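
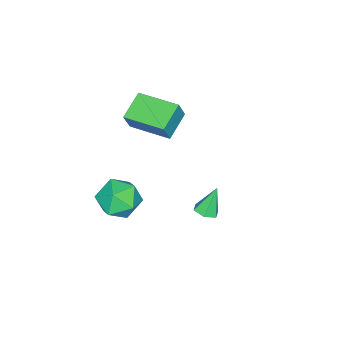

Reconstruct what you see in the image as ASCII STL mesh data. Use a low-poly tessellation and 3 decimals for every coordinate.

solid 
facet normal 0.007 0.935 -0.354
outer loop
vertex 2.603 -0.885 -1.427
vertex 1.655 -0.637 -0.792
vertex 2.719 -0.474 -0.34
endloop
endfacet
facet normal 0.668 0.669 -0.324
outer loop
vertex 2.603 -0.885 -1.427
vertex 2.719 -0.474 -0.34
vertex 3.406 -1.341 -0.713
endloop
endfacet
facet normal 0.687 0.077 -0.723
outer loop
vertex 2.603 -0.885 -1.427
vertex 3.406 -1.341 -0.713
vertex 2.767 -2.04 -1.394
endloop
endfacet
facet normal 0.036 -0.023 -0.999
outer loop
vertex 2.603 -0.885 -1.427
vertex 2.767 -2.04 -1.394
vertex 1.685 -1.605 -1.443
endloop
endfacet
facet normal -0.384 0.507 -0.772
outer loop
vertex 2.603 -0.885 -1.427
vertex 1.685 -1.605 -1.443
vertex 1.655 -0.637 -0.792
endloop
endfacet
facet normal 0.801 0.484 0.351
outer loop
vertex 3.406 -1.341 -0.713
vertex 2.719 -0.474 -0.34
vertex 2.955 -1.375 0.363
endloop
endfacet
facet normal -0.269 0.914 0.303
outer loop
vertex 2.719 -0.474 -0.34
vertex 1.655 -0.637 -0.792
vertex 1.873 -0.94 0.314
endloop
endfacet
facet normal -0.902 0.222 -0.371
outer loop
vertex 1.655 -0.637 -0.792
vertex 1.685 -1.605 -1.443
vertex 1.234 -1.639 -0.367
endloop
endfacet
facet normal -0.222 -0.635 -0.740
outer loop
vertex 1.685 -1.605 -1.443
vertex 2.767 -2.04 -1.394
vertex 1.921 -2.506 -0.74
endloop
endfacet
facet normal 0.831 -0.473 -0.293
outer loop
vertex 2.767 -2.04 -1.394
vertex 3.406 -1.341 -0.713
vertex 2.985 -2.343 -0.288
endloop
endfacet
facet normal -0.036 0.023 0.999
outer loop
vertex 2.037 -2.095 0.347
vertex 2.955 -1.375 0.363
vertex 1.873 -0.94 0.314
endloop
endfacet
facet normal -0.687 -0.077 0.723
outer loop
vertex 2.037 -2.095 0.347
vertex 1.873 -0.94 0.314
vertex 1.234 -1.639 -0.367
endloop
endfacet
facet normal -0.668 -0.669 0.324
outer loop
vertex 2.037 -2.095 0.347
vertex 1.234 -1.639 -0.367
vertex 1.921 -2.506 -0.74
endloop
endfacet
facet normal -0.007 -0.935 0.354
outer loop
vertex 2.037 -2.095 0.347
vertex 1.921 -2.506 -0.74
vertex 2.985 -2.343 -0.288
endloop
endfacet
facet normal 0.384 -0.507 0.772
outer loop
vertex 2.037 -2.095 0.347
vertex 2.985 -2.343 -0.288
vertex 2.955 -1.375 0.363
endloop
endfacet
facet normal 0.222 0.635 0.740
outer loop
vertex 1.873 -0.94 0.314
vertex 2.955 -1.375 0.363
vertex 2.719 -0.474 -0.34
endloop
endfacet
facet normal -0.831 0.473 0.293
outer loop
vertex 1.234 -1.639 -0.367
vertex 1.873 -0.94 0.314
vertex 1.655 -0.637 -0.792
endloop
endfacet
facet normal -0.801 -0.484 -0.351
outer loop
vertex 1.921 -2.506 -0.74
vertex 1.234 -1.639 -0.367
vertex 1.685 -1.605 -1.443
endloop
endfacet
facet normal 0.269 -0.914 -0.303
outer loop
vertex 2.985 -2.343 -0.288
vertex 1.921 -2.506 -0.74
vertex 2.767 -2.04 -1.394
endloop
endfacet
facet normal 0.902 -0.222 0.371
outer loop
vertex 2.955 -1.375 0.363
vertex 2.985 -2.343 -0.288
vertex 3.406 -1.341 -0.713
endloop
endfacet
facet normal -0.914 -0.057 0.401
outer loop
vertex -2.6 -3.606 2.124
vertex -2.685 -1.46 2.235
vertex -3.071 -3.569 1.054
endloop
endfacet
facet normal 0.039 -0.998 -0.052
outer loop
vertex -1.635 -3.48 0.425
vertex -2.6 -3.606 2.124
vertex -3.071 -3.569 1.054
endloop
endfacet
facet normal -0.915 -0.057 0.400
outer loop
vertex -3.071 -3.569 1.054
vertex -2.685 -1.46 2.235
vertex -3.156 -1.424 1.164
endloop
endfacet
facet normal -0.403 0.031 -0.915
outer loop
vertex -3.156 -1.424 1.164
vertex -1.635 -3.48 0.425
vertex -3.071 -3.569 1.054
endloop
endfacet
facet normal 0.403 -0.031 0.915
outer loop
vertex -2.6 -3.606 2.124
vertex -1.249 -1.371 1.606
vertex -2.685 -1.46 2.235
endloop
endfacet
facet normal 0.040 -0.998 -0.051
outer loop
vertex -1.164 -3.516 1.496
vertex -2.6 -3.606 2.124
vertex -1.635 -3.48 0.425
endloop
endfacet
facet normal 0.402 -0.031 0.915
outer loop
vertex -1.164 -3.516 1.496
vertex -1.249 -1.371 1.606
vertex -2.6 -3.606 2.124
endloop
endfacet
facet normal -0.040 0.998 0.051
outer loop
vertex -2.685 -1.46 2.235
vertex -1.249 -1.371 1.606
vertex -3.156 -1.424 1.164
endloop
endfacet
facet normal -0.402 0.031 -0.915
outer loop
vertex -1.72 -1.334 0.536
vertex -1.635 -3.48 0.425
vertex -3.156 -1.424 1.164
endloop
endfacet
facet normal -0.040 0.998 0.052
outer loop
vertex -3.156 -1.424 1.164
vertex -1.249 -1.371 1.606
vertex -1.72 -1.334 0.536
endloop
endfacet
facet normal 0.915 0.057 -0.400
outer loop
vertex -1.72 -1.334 0.536
vertex -1.164 -3.516 1.496
vertex -1.635 -3.48 0.425
endloop
endfacet
facet normal 0.914 0.057 -0.401
outer loop
vertex -1.249 -1.371 1.606
vertex -1.164 -3.516 1.496
vertex -1.72 -1.334 0.536
endloop
endfacet
facet normal 0.385 -0.154 -0.910
outer loop
vertex 3.221 2.963 1.977
vertex 2.814 3.321 1.744
vertex 3.331 3.54 1.926
endloop
endfacet
facet normal 0.720 -0.076 0.690
outer loop
vertex 3.221 2.963 1.977
vertex 3.331 3.54 1.926
vertex 2.266 3.539 3.036
endloop
endfacet
facet normal 0.385 -0.154 -0.910
outer loop
vertex 3.331 3.54 1.926
vertex 2.814 3.321 1.744
vertex 2.924 3.898 1.693
endloop
endfacet
facet normal 0.446 0.786 0.429
outer loop
vertex 3.331 3.54 1.926
vertex 2.924 3.898 1.693
vertex 2.266 3.539 3.036
endloop
endfacet
facet normal 0.385 -0.154 -0.910
outer loop
vertex 2.924 3.898 1.693
vertex 2.814 3.321 1.744
vertex 2.407 3.679 1.511
endloop
endfacet
facet normal -0.403 0.914 0.047
outer loop
vertex 2.924 3.898 1.693
vertex 2.407 3.679 1.511
vertex 2.266 3.539 3.036
endloop
endfacet
facet normal 0.385 -0.154 -0.910
outer loop
vertex 2.407 3.679 1.511
vertex 2.814 3.321 1.744
vertex 2.297 3.102 1.562
endloop
endfacet
facet normal -0.981 0.180 -0.074
outer loop
vertex 2.407 3.679 1.511
vertex 2.297 3.102 1.562
vertex 2.266 3.539 3.036
endloop
endfacet
facet normal 0.385 -0.154 -0.910
outer loop
vertex 2.297 3.102 1.562
vertex 2.814 3.321 1.744
vertex 2.704 2.743 1.795
endloop
endfacet
facet normal -0.708 -0.681 0.187
outer loop
vertex 2.297 3.102 1.562
vertex 2.704 2.743 1.795
vertex 2.266 3.539 3.036
endloop
endfacet
facet normal 0.386 -0.154 -0.910
outer loop
vertex 2.704 2.743 1.795
vertex 2.814 3.321 1.744
vertex 3.221 2.963 1.977
endloop
endfacet
facet normal 0.144 -0.809 0.570
outer loop
vertex 2.704 2.743 1.795
vertex 3.221 2.963 1.977
vertex 2.266 3.539 3.036
endloop
endfacet

endsolid


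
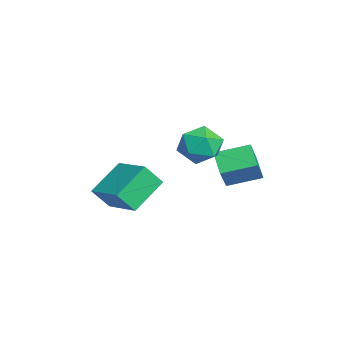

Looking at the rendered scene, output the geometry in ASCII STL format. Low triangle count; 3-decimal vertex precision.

solid 
facet normal -0.552 0.627 0.549
outer loop
vertex -4.171 -4.222 -2.471
vertex -2.591 -3.282 -1.955
vertex -4.293 -3.492 -3.428
endloop
endfacet
facet normal -0.827 -0.492 -0.270
outer loop
vertex -3.249 -4.678 -4.465
vertex -4.171 -4.222 -2.471
vertex -4.293 -3.492 -3.428
endloop
endfacet
facet normal -0.552 0.627 0.549
outer loop
vertex -4.293 -3.492 -3.428
vertex -2.591 -3.282 -1.955
vertex -2.713 -2.552 -2.912
endloop
endfacet
facet normal -0.101 0.603 -0.791
outer loop
vertex -2.713 -2.552 -2.912
vertex -3.249 -4.678 -4.465
vertex -4.293 -3.492 -3.428
endloop
endfacet
facet normal 0.101 -0.603 0.791
outer loop
vertex -4.171 -4.222 -2.471
vertex -1.547 -4.468 -2.992
vertex -2.591 -3.282 -1.955
endloop
endfacet
facet normal -0.827 -0.492 -0.270
outer loop
vertex -3.127 -5.408 -3.508
vertex -4.171 -4.222 -2.471
vertex -3.249 -4.678 -4.465
endloop
endfacet
facet normal 0.101 -0.603 0.791
outer loop
vertex -3.127 -5.408 -3.508
vertex -1.547 -4.468 -2.992
vertex -4.171 -4.222 -2.471
endloop
endfacet
facet normal 0.827 0.492 0.270
outer loop
vertex -2.591 -3.282 -1.955
vertex -1.547 -4.468 -2.992
vertex -2.713 -2.552 -2.912
endloop
endfacet
facet normal -0.101 0.603 -0.791
outer loop
vertex -1.669 -3.738 -3.949
vertex -3.249 -4.678 -4.465
vertex -2.713 -2.552 -2.912
endloop
endfacet
facet normal 0.827 0.492 0.270
outer loop
vertex -2.713 -2.552 -2.912
vertex -1.547 -4.468 -2.992
vertex -1.669 -3.738 -3.949
endloop
endfacet
facet normal 0.552 -0.627 -0.549
outer loop
vertex -1.669 -3.738 -3.949
vertex -3.127 -5.408 -3.508
vertex -3.249 -4.678 -4.465
endloop
endfacet
facet normal 0.552 -0.627 -0.549
outer loop
vertex -1.547 -4.468 -2.992
vertex -3.127 -5.408 -3.508
vertex -1.669 -3.738 -3.949
endloop
endfacet
facet normal -0.565 0.244 -0.788
outer loop
vertex -1.541 -0.428 -1.485
vertex -1.491 1.004 -1.078
vertex -0.551 -0.274 -2.147
endloop
endfacet
facet normal -0.034 -0.961 -0.274
outer loop
vertex 0.211 -0.604 -1.082
vertex -1.541 -0.428 -1.485
vertex -0.551 -0.274 -2.147
endloop
endfacet
facet normal -0.565 0.244 -0.788
outer loop
vertex -0.551 -0.274 -2.147
vertex -1.491 1.004 -1.078
vertex -0.502 1.158 -1.739
endloop
endfacet
facet normal 0.825 0.129 -0.550
outer loop
vertex -0.502 1.158 -1.739
vertex 0.211 -0.604 -1.082
vertex -0.551 -0.274 -2.147
endloop
endfacet
facet normal -0.825 -0.128 0.551
outer loop
vertex -1.541 -0.428 -1.485
vertex -0.729 0.674 -0.013
vertex -1.491 1.004 -1.078
endloop
endfacet
facet normal -0.034 -0.961 -0.274
outer loop
vertex -0.778 -0.758 -0.421
vertex -1.541 -0.428 -1.485
vertex 0.211 -0.604 -1.082
endloop
endfacet
facet normal -0.824 -0.129 0.551
outer loop
vertex -0.778 -0.758 -0.421
vertex -0.729 0.674 -0.013
vertex -1.541 -0.428 -1.485
endloop
endfacet
facet normal 0.033 0.961 0.274
outer loop
vertex -1.491 1.004 -1.078
vertex -0.729 0.674 -0.013
vertex -0.502 1.158 -1.739
endloop
endfacet
facet normal 0.824 0.128 -0.551
outer loop
vertex 0.261 0.828 -0.675
vertex 0.211 -0.604 -1.082
vertex -0.502 1.158 -1.739
endloop
endfacet
facet normal 0.034 0.961 0.274
outer loop
vertex -0.502 1.158 -1.739
vertex -0.729 0.674 -0.013
vertex 0.261 0.828 -0.675
endloop
endfacet
facet normal 0.565 -0.244 0.788
outer loop
vertex 0.261 0.828 -0.675
vertex -0.778 -0.758 -0.421
vertex 0.211 -0.604 -1.082
endloop
endfacet
facet normal 0.565 -0.244 0.788
outer loop
vertex -0.729 0.674 -0.013
vertex -0.778 -0.758 -0.421
vertex 0.261 0.828 -0.675
endloop
endfacet
facet normal -0.365 0.920 -0.139
outer loop
vertex 0.036 -0.702 -0.191
vertex -0.641 -0.865 0.51
vertex 0.237 -0.48 0.751
endloop
endfacet
facet normal 0.334 0.899 -0.283
outer loop
vertex 0.036 -0.702 -0.191
vertex 0.237 -0.48 0.751
vertex 0.925 -0.913 0.187
endloop
endfacet
facet normal 0.438 0.416 -0.797
outer loop
vertex 0.036 -0.702 -0.191
vertex 0.925 -0.913 0.187
vertex 0.471 -1.564 -0.402
endloop
endfacet
facet normal -0.196 0.138 -0.971
outer loop
vertex 0.036 -0.702 -0.191
vertex 0.471 -1.564 -0.402
vertex -0.496 -1.534 -0.202
endloop
endfacet
facet normal -0.692 0.450 -0.564
outer loop
vertex 0.036 -0.702 -0.191
vertex -0.496 -1.534 -0.202
vertex -0.641 -0.865 0.51
endloop
endfacet
facet normal 0.673 0.674 0.304
outer loop
vertex 0.925 -0.913 0.187
vertex 0.237 -0.48 0.751
vertex 0.796 -1.206 1.122
endloop
endfacet
facet normal -0.458 0.709 0.537
outer loop
vertex 0.237 -0.48 0.751
vertex -0.641 -0.865 0.51
vertex -0.171 -1.176 1.322
endloop
endfacet
facet normal -0.987 -0.052 -0.152
outer loop
vertex -0.641 -0.865 0.51
vertex -0.496 -1.534 -0.202
vertex -0.625 -1.827 0.733
endloop
endfacet
facet normal -0.185 -0.556 -0.810
outer loop
vertex -0.496 -1.534 -0.202
vertex 0.471 -1.564 -0.402
vertex 0.063 -2.26 0.169
endloop
endfacet
facet normal 0.842 -0.109 -0.529
outer loop
vertex 0.471 -1.564 -0.402
vertex 0.925 -0.913 0.187
vertex 0.941 -1.875 0.41
endloop
endfacet
facet normal 0.196 -0.138 0.971
outer loop
vertex 0.264 -2.038 1.111
vertex 0.796 -1.206 1.122
vertex -0.171 -1.176 1.322
endloop
endfacet
facet normal -0.438 -0.416 0.797
outer loop
vertex 0.264 -2.038 1.111
vertex -0.171 -1.176 1.322
vertex -0.625 -1.827 0.733
endloop
endfacet
facet normal -0.334 -0.899 0.283
outer loop
vertex 0.264 -2.038 1.111
vertex -0.625 -1.827 0.733
vertex 0.063 -2.26 0.169
endloop
endfacet
facet normal 0.365 -0.920 0.139
outer loop
vertex 0.264 -2.038 1.111
vertex 0.063 -2.26 0.169
vertex 0.941 -1.875 0.41
endloop
endfacet
facet normal 0.692 -0.450 0.564
outer loop
vertex 0.264 -2.038 1.111
vertex 0.941 -1.875 0.41
vertex 0.796 -1.206 1.122
endloop
endfacet
facet normal 0.185 0.556 0.810
outer loop
vertex -0.171 -1.176 1.322
vertex 0.796 -1.206 1.122
vertex 0.237 -0.48 0.751
endloop
endfacet
facet normal -0.842 0.109 0.529
outer loop
vertex -0.625 -1.827 0.733
vertex -0.171 -1.176 1.322
vertex -0.641 -0.865 0.51
endloop
endfacet
facet normal -0.673 -0.674 -0.304
outer loop
vertex 0.063 -2.26 0.169
vertex -0.625 -1.827 0.733
vertex -0.496 -1.534 -0.202
endloop
endfacet
facet normal 0.458 -0.709 -0.537
outer loop
vertex 0.941 -1.875 0.41
vertex 0.063 -2.26 0.169
vertex 0.471 -1.564 -0.402
endloop
endfacet
facet normal 0.987 0.052 0.152
outer loop
vertex 0.796 -1.206 1.122
vertex 0.941 -1.875 0.41
vertex 0.925 -0.913 0.187
endloop
endfacet

endsolid


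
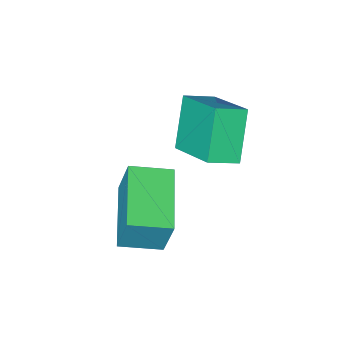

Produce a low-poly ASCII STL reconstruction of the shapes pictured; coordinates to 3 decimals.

solid 
facet normal -0.449 -0.402 0.798
outer loop
vertex 0.427 -1.812 0.416
vertex -0.408 -1.533 0.087
vertex 0.247 -3.45 -0.51
endloop
endfacet
facet normal 0.888 -0.296 0.351
outer loop
vertex 0.988 -2.787 -1.827
vertex 0.427 -1.812 0.416
vertex 0.247 -3.45 -0.51
endloop
endfacet
facet normal -0.450 -0.402 0.798
outer loop
vertex 0.247 -3.45 -0.51
vertex -0.408 -1.533 0.087
vertex -0.588 -3.171 -0.84
endloop
endfacet
facet normal -0.096 -0.866 -0.490
outer loop
vertex -0.588 -3.171 -0.84
vertex 0.988 -2.787 -1.827
vertex 0.247 -3.45 -0.51
endloop
endfacet
facet normal 0.096 0.866 0.490
outer loop
vertex 0.427 -1.812 0.416
vertex 0.333 -0.87 -1.23
vertex -0.408 -1.533 0.087
endloop
endfacet
facet normal 0.888 -0.296 0.351
outer loop
vertex 1.168 -1.149 -0.9
vertex 0.427 -1.812 0.416
vertex 0.988 -2.787 -1.827
endloop
endfacet
facet normal 0.096 0.866 0.490
outer loop
vertex 1.168 -1.149 -0.9
vertex 0.333 -0.87 -1.23
vertex 0.427 -1.812 0.416
endloop
endfacet
facet normal -0.888 0.296 -0.351
outer loop
vertex -0.408 -1.533 0.087
vertex 0.333 -0.87 -1.23
vertex -0.588 -3.171 -0.84
endloop
endfacet
facet normal -0.096 -0.866 -0.490
outer loop
vertex 0.153 -2.508 -2.156
vertex 0.988 -2.787 -1.827
vertex -0.588 -3.171 -0.84
endloop
endfacet
facet normal -0.888 0.296 -0.351
outer loop
vertex -0.588 -3.171 -0.84
vertex 0.333 -0.87 -1.23
vertex 0.153 -2.508 -2.156
endloop
endfacet
facet normal 0.449 0.402 -0.798
outer loop
vertex 0.153 -2.508 -2.156
vertex 1.168 -1.149 -0.9
vertex 0.988 -2.787 -1.827
endloop
endfacet
facet normal 0.450 0.402 -0.798
outer loop
vertex 0.333 -0.87 -1.23
vertex 1.168 -1.149 -0.9
vertex 0.153 -2.508 -2.156
endloop
endfacet
facet normal -0.571 -0.783 0.246
outer loop
vertex 2.603 -2.612 -1.428
vertex 1.61 -1.959 -1.655
vertex 2.623 -3.06 -2.807
endloop
endfacet
facet normal 0.821 -0.539 0.187
outer loop
vertex 3.73 -1.541 -3.285
vertex 2.603 -2.612 -1.428
vertex 2.623 -3.06 -2.807
endloop
endfacet
facet normal -0.571 -0.783 0.247
outer loop
vertex 2.623 -3.06 -2.807
vertex 1.61 -1.959 -1.655
vertex 1.629 -2.407 -3.033
endloop
endfacet
facet normal 0.013 -0.309 -0.951
outer loop
vertex 1.629 -2.407 -3.033
vertex 3.73 -1.541 -3.285
vertex 2.623 -3.06 -2.807
endloop
endfacet
facet normal -0.014 0.309 0.951
outer loop
vertex 2.603 -2.612 -1.428
vertex 2.717 -0.44 -2.133
vertex 1.61 -1.959 -1.655
endloop
endfacet
facet normal 0.821 -0.540 0.187
outer loop
vertex 3.711 -1.093 -1.907
vertex 2.603 -2.612 -1.428
vertex 3.73 -1.541 -3.285
endloop
endfacet
facet normal -0.013 0.309 0.951
outer loop
vertex 3.711 -1.093 -1.907
vertex 2.717 -0.44 -2.133
vertex 2.603 -2.612 -1.428
endloop
endfacet
facet normal -0.821 0.540 -0.187
outer loop
vertex 1.61 -1.959 -1.655
vertex 2.717 -0.44 -2.133
vertex 1.629 -2.407 -3.033
endloop
endfacet
facet normal 0.014 -0.310 -0.951
outer loop
vertex 2.737 -0.888 -3.512
vertex 3.73 -1.541 -3.285
vertex 1.629 -2.407 -3.033
endloop
endfacet
facet normal -0.821 0.540 -0.187
outer loop
vertex 1.629 -2.407 -3.033
vertex 2.717 -0.44 -2.133
vertex 2.737 -0.888 -3.512
endloop
endfacet
facet normal 0.571 0.783 -0.247
outer loop
vertex 2.737 -0.888 -3.512
vertex 3.711 -1.093 -1.907
vertex 3.73 -1.541 -3.285
endloop
endfacet
facet normal 0.571 0.783 -0.246
outer loop
vertex 2.717 -0.44 -2.133
vertex 3.711 -1.093 -1.907
vertex 2.737 -0.888 -3.512
endloop
endfacet

endsolid


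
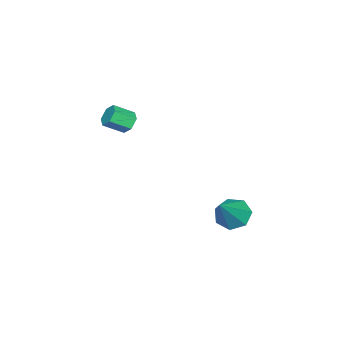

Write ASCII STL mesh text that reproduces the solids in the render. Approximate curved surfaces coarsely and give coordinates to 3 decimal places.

solid 
facet normal -0.499 0.692 -0.522
outer loop
vertex 0.909 -1.496 2.616
vertex 0.533 -1.402 3.1
vertex 1.053 -1.07 3.043
endloop
endfacet
facet normal 0.835 0.223 -0.504
outer loop
vertex 0.909 -1.496 2.616
vertex 1.053 -1.07 3.043
vertex 1.483 -2.291 3.216
endloop
endfacet
facet normal 0.835 0.223 -0.504
outer loop
vertex 1.483 -2.291 3.216
vertex 1.053 -1.07 3.043
vertex 1.627 -1.865 3.643
endloop
endfacet
facet normal 0.500 -0.692 0.521
outer loop
vertex 1.483 -2.291 3.216
vertex 1.627 -1.865 3.643
vertex 1.107 -2.198 3.7
endloop
endfacet
facet normal -0.499 0.692 -0.522
outer loop
vertex 1.053 -1.07 3.043
vertex 0.533 -1.402 3.1
vertex 0.677 -0.976 3.527
endloop
endfacet
facet normal 0.619 0.706 0.344
outer loop
vertex 1.053 -1.07 3.043
vertex 0.677 -0.976 3.527
vertex 1.627 -1.865 3.643
endloop
endfacet
facet normal 0.619 0.706 0.345
outer loop
vertex 1.627 -1.865 3.643
vertex 0.677 -0.976 3.527
vertex 1.251 -1.772 4.127
endloop
endfacet
facet normal 0.500 -0.692 0.521
outer loop
vertex 1.627 -1.865 3.643
vertex 1.251 -1.772 4.127
vertex 1.107 -2.198 3.7
endloop
endfacet
facet normal -0.500 0.692 -0.521
outer loop
vertex 0.677 -0.976 3.527
vertex 0.533 -1.402 3.1
vertex 0.157 -1.309 3.584
endloop
endfacet
facet normal -0.217 0.483 0.848
outer loop
vertex 0.677 -0.976 3.527
vertex 0.157 -1.309 3.584
vertex 1.251 -1.772 4.127
endloop
endfacet
facet normal -0.216 0.484 0.848
outer loop
vertex 1.251 -1.772 4.127
vertex 0.157 -1.309 3.584
vertex 0.731 -2.104 4.184
endloop
endfacet
facet normal 0.499 -0.692 0.522
outer loop
vertex 1.251 -1.772 4.127
vertex 0.731 -2.104 4.184
vertex 1.107 -2.198 3.7
endloop
endfacet
facet normal -0.500 0.692 -0.521
outer loop
vertex 0.157 -1.309 3.584
vertex 0.533 -1.402 3.1
vertex 0.013 -1.735 3.157
endloop
endfacet
facet normal -0.835 -0.223 0.504
outer loop
vertex 0.157 -1.309 3.584
vertex 0.013 -1.735 3.157
vertex 0.731 -2.104 4.184
endloop
endfacet
facet normal -0.835 -0.223 0.504
outer loop
vertex 0.731 -2.104 4.184
vertex 0.013 -1.735 3.157
vertex 0.587 -2.53 3.757
endloop
endfacet
facet normal 0.499 -0.692 0.522
outer loop
vertex 0.731 -2.104 4.184
vertex 0.587 -2.53 3.757
vertex 1.107 -2.198 3.7
endloop
endfacet
facet normal -0.500 0.692 -0.521
outer loop
vertex 0.013 -1.735 3.157
vertex 0.533 -1.402 3.1
vertex 0.389 -1.828 2.673
endloop
endfacet
facet normal -0.618 -0.706 -0.345
outer loop
vertex 0.013 -1.735 3.157
vertex 0.389 -1.828 2.673
vertex 0.587 -2.53 3.757
endloop
endfacet
facet normal -0.619 -0.706 -0.344
outer loop
vertex 0.587 -2.53 3.757
vertex 0.389 -1.828 2.673
vertex 0.963 -2.624 3.273
endloop
endfacet
facet normal 0.499 -0.692 0.522
outer loop
vertex 0.587 -2.53 3.757
vertex 0.963 -2.624 3.273
vertex 1.107 -2.198 3.7
endloop
endfacet
facet normal -0.499 0.692 -0.522
outer loop
vertex 0.389 -1.828 2.673
vertex 0.533 -1.402 3.1
vertex 0.909 -1.496 2.616
endloop
endfacet
facet normal 0.216 -0.484 -0.848
outer loop
vertex 0.389 -1.828 2.673
vertex 0.909 -1.496 2.616
vertex 0.963 -2.624 3.273
endloop
endfacet
facet normal 0.217 -0.484 -0.848
outer loop
vertex 0.963 -2.624 3.273
vertex 0.909 -1.496 2.616
vertex 1.483 -2.291 3.216
endloop
endfacet
facet normal 0.500 -0.692 0.521
outer loop
vertex 0.963 -2.624 3.273
vertex 1.483 -2.291 3.216
vertex 1.107 -2.198 3.7
endloop
endfacet
facet normal -0.710 0.027 -0.704
outer loop
vertex -0.573 2.411 -3.269
vertex -1.03 3.059 -2.783
vertex -0.378 3.176 -3.436
endloop
endfacet
facet normal 0.875 -0.305 -0.376
outer loop
vertex -0.573 2.411 -3.269
vertex -0.378 3.176 -3.436
vertex 0.49 3.001 -1.277
endloop
endfacet
facet normal -0.710 0.028 -0.704
outer loop
vertex -0.378 3.176 -3.436
vertex -1.03 3.059 -2.783
vertex -0.674 3.853 -3.111
endloop
endfacet
facet normal 0.819 0.497 -0.289
outer loop
vertex -0.378 3.176 -3.436
vertex -0.674 3.853 -3.111
vertex 0.49 3.001 -1.277
endloop
endfacet
facet normal -0.710 0.028 -0.704
outer loop
vertex -0.674 3.853 -3.111
vertex -1.03 3.059 -2.783
vertex -1.238 3.932 -2.539
endloop
endfacet
facet normal 0.341 0.917 0.209
outer loop
vertex -0.674 3.853 -3.111
vertex -1.238 3.932 -2.539
vertex 0.49 3.001 -1.277
endloop
endfacet
facet normal -0.710 0.028 -0.704
outer loop
vertex -1.238 3.932 -2.539
vertex -1.03 3.059 -2.783
vertex -1.645 3.354 -2.151
endloop
endfacet
facet normal -0.199 0.639 0.743
outer loop
vertex -1.238 3.932 -2.539
vertex -1.645 3.354 -2.151
vertex 0.49 3.001 -1.277
endloop
endfacet
facet normal -0.710 0.027 -0.704
outer loop
vertex -1.645 3.354 -2.151
vertex -1.03 3.059 -2.783
vertex -1.589 2.554 -2.238
endloop
endfacet
facet normal -0.394 -0.127 0.911
outer loop
vertex -1.645 3.354 -2.151
vertex -1.589 2.554 -2.238
vertex 0.49 3.001 -1.277
endloop
endfacet
facet normal -0.710 0.027 -0.703
outer loop
vertex -1.589 2.554 -2.238
vertex -1.03 3.059 -2.783
vertex -1.112 2.134 -2.736
endloop
endfacet
facet normal -0.098 -0.805 0.585
outer loop
vertex -1.589 2.554 -2.238
vertex -1.112 2.134 -2.736
vertex 0.49 3.001 -1.277
endloop
endfacet
facet normal -0.710 0.027 -0.704
outer loop
vertex -1.112 2.134 -2.736
vertex -1.03 3.059 -2.783
vertex -0.573 2.411 -3.269
endloop
endfacet
facet normal 0.467 -0.884 0.013
outer loop
vertex -1.112 2.134 -2.736
vertex -0.573 2.411 -3.269
vertex 0.49 3.001 -1.277
endloop
endfacet

endsolid


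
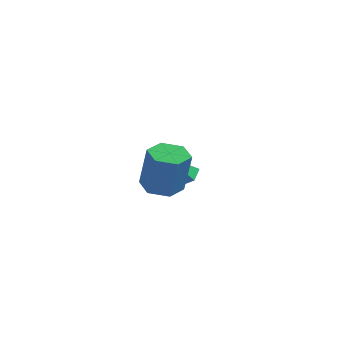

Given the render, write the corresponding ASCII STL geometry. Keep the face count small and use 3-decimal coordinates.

solid 
facet normal -0.244 0.131 -0.961
outer loop
vertex 2.309 -0.992 -2.015
vertex 1.508 -1.32 -1.856
vertex 1.653 -0.456 -1.775
endloop
endfacet
facet normal 0.621 0.782 -0.051
outer loop
vertex 2.309 -0.992 -2.015
vertex 1.653 -0.456 -1.775
vertex 2.793 -1.252 -0.102
endloop
endfacet
facet normal 0.621 0.782 -0.051
outer loop
vertex 2.793 -1.252 -0.102
vertex 1.653 -0.456 -1.775
vertex 2.138 -0.716 0.137
endloop
endfacet
facet normal 0.243 -0.131 0.961
outer loop
vertex 2.793 -1.252 -0.102
vertex 2.138 -0.716 0.137
vertex 1.992 -1.58 0.056
endloop
endfacet
facet normal -0.243 0.131 -0.961
outer loop
vertex 1.653 -0.456 -1.775
vertex 1.508 -1.32 -1.856
vertex 0.852 -0.784 -1.617
endloop
endfacet
facet normal -0.335 0.919 0.210
outer loop
vertex 1.653 -0.456 -1.775
vertex 0.852 -0.784 -1.617
vertex 2.138 -0.716 0.137
endloop
endfacet
facet normal -0.335 0.919 0.210
outer loop
vertex 2.138 -0.716 0.137
vertex 0.852 -0.784 -1.617
vertex 1.337 -1.044 0.295
endloop
endfacet
facet normal 0.243 -0.131 0.961
outer loop
vertex 2.138 -0.716 0.137
vertex 1.337 -1.044 0.295
vertex 1.992 -1.58 0.056
endloop
endfacet
facet normal -0.243 0.131 -0.961
outer loop
vertex 0.852 -0.784 -1.617
vertex 1.508 -1.32 -1.856
vertex 0.707 -1.648 -1.698
endloop
endfacet
facet normal -0.956 0.136 0.261
outer loop
vertex 0.852 -0.784 -1.617
vertex 0.707 -1.648 -1.698
vertex 1.337 -1.044 0.295
endloop
endfacet
facet normal -0.956 0.137 0.260
outer loop
vertex 1.337 -1.044 0.295
vertex 0.707 -1.648 -1.698
vertex 1.191 -1.908 0.215
endloop
endfacet
facet normal 0.244 -0.130 0.961
outer loop
vertex 1.337 -1.044 0.295
vertex 1.191 -1.908 0.215
vertex 1.992 -1.58 0.056
endloop
endfacet
facet normal -0.243 0.131 -0.961
outer loop
vertex 0.707 -1.648 -1.698
vertex 1.508 -1.32 -1.856
vertex 1.362 -2.184 -1.937
endloop
endfacet
facet normal -0.621 -0.782 0.051
outer loop
vertex 0.707 -1.648 -1.698
vertex 1.362 -2.184 -1.937
vertex 1.191 -1.908 0.215
endloop
endfacet
facet normal -0.621 -0.782 0.051
outer loop
vertex 1.191 -1.908 0.215
vertex 1.362 -2.184 -1.937
vertex 1.847 -2.444 -0.025
endloop
endfacet
facet normal 0.244 -0.131 0.961
outer loop
vertex 1.191 -1.908 0.215
vertex 1.847 -2.444 -0.025
vertex 1.992 -1.58 0.056
endloop
endfacet
facet normal -0.243 0.131 -0.961
outer loop
vertex 1.362 -2.184 -1.937
vertex 1.508 -1.32 -1.856
vertex 2.163 -1.856 -2.095
endloop
endfacet
facet normal 0.335 -0.919 -0.210
outer loop
vertex 1.362 -2.184 -1.937
vertex 2.163 -1.856 -2.095
vertex 1.847 -2.444 -0.025
endloop
endfacet
facet normal 0.335 -0.919 -0.210
outer loop
vertex 1.847 -2.444 -0.025
vertex 2.163 -1.856 -2.095
vertex 2.648 -2.116 -0.183
endloop
endfacet
facet normal 0.243 -0.131 0.961
outer loop
vertex 1.847 -2.444 -0.025
vertex 2.648 -2.116 -0.183
vertex 1.992 -1.58 0.056
endloop
endfacet
facet normal -0.244 0.130 -0.961
outer loop
vertex 2.163 -1.856 -2.095
vertex 1.508 -1.32 -1.856
vertex 2.309 -0.992 -2.015
endloop
endfacet
facet normal 0.956 -0.137 -0.261
outer loop
vertex 2.163 -1.856 -2.095
vertex 2.309 -0.992 -2.015
vertex 2.648 -2.116 -0.183
endloop
endfacet
facet normal 0.956 -0.136 -0.260
outer loop
vertex 2.648 -2.116 -0.183
vertex 2.309 -0.992 -2.015
vertex 2.793 -1.252 -0.102
endloop
endfacet
facet normal 0.243 -0.131 0.961
outer loop
vertex 2.648 -2.116 -0.183
vertex 2.793 -1.252 -0.102
vertex 1.992 -1.58 0.056
endloop
endfacet
facet normal 0.218 0.478 -0.851
outer loop
vertex 0.463 3.88 -3.179
vertex -0.134 3.509 -3.541
vertex -0.258 4.202 -3.183
endloop
endfacet
facet normal 0.197 0.452 0.870
outer loop
vertex 0.463 3.88 -3.179
vertex -0.258 4.202 -3.183
vertex -0.406 2.911 -2.479
endloop
endfacet
facet normal 0.219 0.478 -0.850
outer loop
vertex -0.258 4.202 -3.183
vertex -0.134 3.509 -3.541
vertex -0.855 3.832 -3.545
endloop
endfacet
facet normal -0.647 0.421 0.636
outer loop
vertex -0.258 4.202 -3.183
vertex -0.855 3.832 -3.545
vertex -0.406 2.911 -2.479
endloop
endfacet
facet normal 0.219 0.479 -0.850
outer loop
vertex -0.855 3.832 -3.545
vertex -0.134 3.509 -3.541
vertex -0.73 3.139 -3.903
endloop
endfacet
facet normal -0.949 -0.261 0.174
outer loop
vertex -0.855 3.832 -3.545
vertex -0.73 3.139 -3.903
vertex -0.406 2.911 -2.479
endloop
endfacet
facet normal 0.218 0.480 -0.850
outer loop
vertex -0.73 3.139 -3.903
vertex -0.134 3.509 -3.541
vertex -0.009 2.817 -3.9
endloop
endfacet
facet normal -0.407 -0.912 -0.053
outer loop
vertex -0.73 3.139 -3.903
vertex -0.009 2.817 -3.9
vertex -0.406 2.911 -2.479
endloop
endfacet
facet normal 0.218 0.480 -0.850
outer loop
vertex -0.009 2.817 -3.9
vertex -0.134 3.509 -3.541
vertex 0.588 3.187 -3.538
endloop
endfacet
facet normal 0.437 -0.881 0.180
outer loop
vertex -0.009 2.817 -3.9
vertex 0.588 3.187 -3.538
vertex -0.406 2.911 -2.479
endloop
endfacet
facet normal 0.217 0.480 -0.850
outer loop
vertex 0.588 3.187 -3.538
vertex -0.134 3.509 -3.541
vertex 0.463 3.88 -3.179
endloop
endfacet
facet normal 0.740 -0.199 0.643
outer loop
vertex 0.588 3.187 -3.538
vertex 0.463 3.88 -3.179
vertex -0.406 2.911 -2.479
endloop
endfacet

endsolid


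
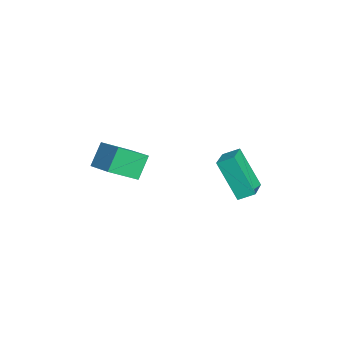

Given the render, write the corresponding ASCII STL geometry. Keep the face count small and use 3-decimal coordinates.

solid 
facet normal -0.863 -0.404 -0.302
outer loop
vertex -2.994 -2.27 1.772
vertex -3.594 -1.776 2.827
vertex -3.322 -0.979 0.98
endloop
endfacet
facet normal 0.458 -0.378 -0.805
outer loop
vertex -1.966 -0.344 1.453
vertex -2.994 -2.27 1.772
vertex -3.322 -0.979 0.98
endloop
endfacet
facet normal -0.863 -0.404 -0.302
outer loop
vertex -3.322 -0.979 0.98
vertex -3.594 -1.776 2.827
vertex -3.922 -0.485 2.035
endloop
endfacet
facet normal -0.212 0.833 -0.511
outer loop
vertex -3.922 -0.485 2.035
vertex -1.966 -0.344 1.453
vertex -3.322 -0.979 0.98
endloop
endfacet
facet normal 0.212 -0.833 0.511
outer loop
vertex -2.994 -2.27 1.772
vertex -2.238 -1.141 3.3
vertex -3.594 -1.776 2.827
endloop
endfacet
facet normal 0.458 -0.378 -0.805
outer loop
vertex -1.638 -1.635 2.245
vertex -2.994 -2.27 1.772
vertex -1.966 -0.344 1.453
endloop
endfacet
facet normal 0.212 -0.833 0.511
outer loop
vertex -1.638 -1.635 2.245
vertex -2.238 -1.141 3.3
vertex -2.994 -2.27 1.772
endloop
endfacet
facet normal -0.458 0.378 0.805
outer loop
vertex -3.594 -1.776 2.827
vertex -2.238 -1.141 3.3
vertex -3.922 -0.485 2.035
endloop
endfacet
facet normal -0.212 0.833 -0.511
outer loop
vertex -2.566 0.15 2.508
vertex -1.966 -0.344 1.453
vertex -3.922 -0.485 2.035
endloop
endfacet
facet normal -0.458 0.378 0.805
outer loop
vertex -3.922 -0.485 2.035
vertex -2.238 -1.141 3.3
vertex -2.566 0.15 2.508
endloop
endfacet
facet normal 0.863 0.404 0.302
outer loop
vertex -2.566 0.15 2.508
vertex -1.638 -1.635 2.245
vertex -1.966 -0.344 1.453
endloop
endfacet
facet normal 0.863 0.404 0.302
outer loop
vertex -2.238 -1.141 3.3
vertex -1.638 -1.635 2.245
vertex -2.566 0.15 2.508
endloop
endfacet
facet normal -0.384 -0.377 0.843
outer loop
vertex -0.49 2.725 3.224
vertex -0.397 3.443 3.588
vertex -2.066 3.188 2.713
endloop
endfacet
facet normal -0.115 -0.886 -0.449
outer loop
vertex -1.263 3.977 0.952
vertex -0.49 2.725 3.224
vertex -2.066 3.188 2.713
endloop
endfacet
facet normal -0.384 -0.377 0.843
outer loop
vertex -2.066 3.188 2.713
vertex -0.397 3.443 3.588
vertex -1.973 3.906 3.077
endloop
endfacet
facet normal -0.916 0.269 -0.297
outer loop
vertex -1.973 3.906 3.077
vertex -1.263 3.977 0.952
vertex -2.066 3.188 2.713
endloop
endfacet
facet normal 0.916 -0.269 0.297
outer loop
vertex -0.49 2.725 3.224
vertex 0.406 4.232 1.827
vertex -0.397 3.443 3.588
endloop
endfacet
facet normal -0.115 -0.886 -0.449
outer loop
vertex 0.313 3.514 1.463
vertex -0.49 2.725 3.224
vertex -1.263 3.977 0.952
endloop
endfacet
facet normal 0.916 -0.269 0.297
outer loop
vertex 0.313 3.514 1.463
vertex 0.406 4.232 1.827
vertex -0.49 2.725 3.224
endloop
endfacet
facet normal 0.115 0.886 0.449
outer loop
vertex -0.397 3.443 3.588
vertex 0.406 4.232 1.827
vertex -1.973 3.906 3.077
endloop
endfacet
facet normal -0.916 0.269 -0.297
outer loop
vertex -1.17 4.695 1.316
vertex -1.263 3.977 0.952
vertex -1.973 3.906 3.077
endloop
endfacet
facet normal 0.115 0.886 0.449
outer loop
vertex -1.973 3.906 3.077
vertex 0.406 4.232 1.827
vertex -1.17 4.695 1.316
endloop
endfacet
facet normal 0.384 0.377 -0.843
outer loop
vertex -1.17 4.695 1.316
vertex 0.313 3.514 1.463
vertex -1.263 3.977 0.952
endloop
endfacet
facet normal 0.384 0.377 -0.843
outer loop
vertex 0.406 4.232 1.827
vertex 0.313 3.514 1.463
vertex -1.17 4.695 1.316
endloop
endfacet

endsolid


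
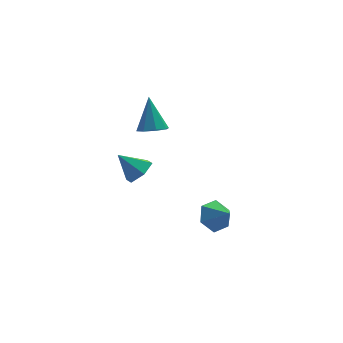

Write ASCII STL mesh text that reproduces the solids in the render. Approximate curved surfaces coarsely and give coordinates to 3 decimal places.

solid 
facet normal 0.637 -0.298 -0.711
outer loop
vertex -2.692 2.449 0.565
vertex -3.201 1.854 0.359
vertex -3.26 2.579 0.002
endloop
endfacet
facet normal -0.002 0.974 0.227
outer loop
vertex -2.692 2.449 0.565
vertex -3.26 2.579 0.002
vertex -4.079 2.266 1.341
endloop
endfacet
facet normal 0.636 -0.299 -0.712
outer loop
vertex -3.26 2.579 0.002
vertex -3.201 1.854 0.359
vertex -3.769 1.984 -0.203
endloop
endfacet
facet normal -0.687 0.678 -0.262
outer loop
vertex -3.26 2.579 0.002
vertex -3.769 1.984 -0.203
vertex -4.079 2.266 1.341
endloop
endfacet
facet normal 0.636 -0.298 -0.712
outer loop
vertex -3.769 1.984 -0.203
vertex -3.201 1.854 0.359
vertex -3.71 1.259 0.153
endloop
endfacet
facet normal -0.973 -0.161 -0.166
outer loop
vertex -3.769 1.984 -0.203
vertex -3.71 1.259 0.153
vertex -4.079 2.266 1.341
endloop
endfacet
facet normal 0.637 -0.298 -0.711
outer loop
vertex -3.71 1.259 0.153
vertex -3.201 1.854 0.359
vertex -3.142 1.129 0.716
endloop
endfacet
facet normal -0.575 -0.703 0.418
outer loop
vertex -3.71 1.259 0.153
vertex -3.142 1.129 0.716
vertex -4.079 2.266 1.341
endloop
endfacet
facet normal 0.636 -0.299 -0.711
outer loop
vertex -3.142 1.129 0.716
vertex -3.201 1.854 0.359
vertex -2.633 1.725 0.921
endloop
endfacet
facet normal 0.111 -0.407 0.907
outer loop
vertex -3.142 1.129 0.716
vertex -2.633 1.725 0.921
vertex -4.079 2.266 1.341
endloop
endfacet
facet normal 0.636 -0.298 -0.712
outer loop
vertex -2.633 1.725 0.921
vertex -3.201 1.854 0.359
vertex -2.692 2.449 0.565
endloop
endfacet
facet normal 0.397 0.431 0.811
outer loop
vertex -2.633 1.725 0.921
vertex -2.692 2.449 0.565
vertex -4.079 2.266 1.341
endloop
endfacet
facet normal -0.031 -0.525 -0.850
outer loop
vertex -2.115 2.127 2.946
vertex -2.618 1.686 3.237
vertex -2.635 2.307 2.854
endloop
endfacet
facet normal 0.348 0.923 -0.163
outer loop
vertex -2.115 2.127 2.946
vertex -2.635 2.307 2.854
vertex -2.562 2.614 4.743
endloop
endfacet
facet normal -0.033 -0.525 -0.850
outer loop
vertex -2.635 2.307 2.854
vertex -2.618 1.686 3.237
vertex -3.146 2.124 2.987
endloop
endfacet
facet normal -0.365 0.921 -0.136
outer loop
vertex -2.635 2.307 2.854
vertex -3.146 2.124 2.987
vertex -2.562 2.614 4.743
endloop
endfacet
facet normal -0.032 -0.524 -0.851
outer loop
vertex -3.146 2.124 2.987
vertex -2.618 1.686 3.237
vertex -3.348 1.683 3.266
endloop
endfacet
facet normal -0.860 0.488 0.150
outer loop
vertex -3.146 2.124 2.987
vertex -3.348 1.683 3.266
vertex -2.562 2.614 4.743
endloop
endfacet
facet normal -0.032 -0.525 -0.850
outer loop
vertex -3.348 1.683 3.266
vertex -2.618 1.686 3.237
vertex -3.122 1.245 3.528
endloop
endfacet
facet normal -0.843 -0.121 0.525
outer loop
vertex -3.348 1.683 3.266
vertex -3.122 1.245 3.528
vertex -2.562 2.614 4.743
endloop
endfacet
facet normal -0.032 -0.525 -0.851
outer loop
vertex -3.122 1.245 3.528
vertex -2.618 1.686 3.237
vertex -2.601 1.064 3.62
endloop
endfacet
facet normal -0.327 -0.549 0.769
outer loop
vertex -3.122 1.245 3.528
vertex -2.601 1.064 3.62
vertex -2.562 2.614 4.743
endloop
endfacet
facet normal -0.033 -0.525 -0.851
outer loop
vertex -2.601 1.064 3.62
vertex -2.618 1.686 3.237
vertex -2.091 1.248 3.487
endloop
endfacet
facet normal 0.390 -0.547 0.741
outer loop
vertex -2.601 1.064 3.62
vertex -2.091 1.248 3.487
vertex -2.562 2.614 4.743
endloop
endfacet
facet normal -0.032 -0.525 -0.851
outer loop
vertex -2.091 1.248 3.487
vertex -2.618 1.686 3.237
vertex -1.889 1.688 3.208
endloop
endfacet
facet normal 0.882 -0.116 0.456
outer loop
vertex -2.091 1.248 3.487
vertex -1.889 1.688 3.208
vertex -2.562 2.614 4.743
endloop
endfacet
facet normal -0.032 -0.524 -0.851
outer loop
vertex -1.889 1.688 3.208
vertex -2.618 1.686 3.237
vertex -2.115 2.127 2.946
endloop
endfacet
facet normal 0.866 0.494 0.081
outer loop
vertex -1.889 1.688 3.208
vertex -2.115 2.127 2.946
vertex -2.562 2.614 4.743
endloop
endfacet
facet normal -0.416 0.668 -0.617
outer loop
vertex 0.415 -0.067 -2.667
vertex -0.147 0.17 -2.032
vertex 0.628 0.581 -2.11
endloop
endfacet
facet normal 0.960 -0.277 -0.045
outer loop
vertex 0.415 -0.067 -2.667
vertex 0.628 0.581 -2.11
vertex 0.327 -0.59 -1.328
endloop
endfacet
facet normal -0.416 0.667 -0.618
outer loop
vertex 0.628 0.581 -2.11
vertex -0.147 0.17 -2.032
vertex 0.066 0.818 -1.476
endloop
endfacet
facet normal 0.769 0.206 0.605
outer loop
vertex 0.628 0.581 -2.11
vertex 0.066 0.818 -1.476
vertex 0.327 -0.59 -1.328
endloop
endfacet
facet normal -0.415 0.667 -0.618
outer loop
vertex 0.066 0.818 -1.476
vertex -0.147 0.17 -2.032
vertex -0.709 0.408 -1.398
endloop
endfacet
facet normal 0.041 0.112 0.993
outer loop
vertex 0.066 0.818 -1.476
vertex -0.709 0.408 -1.398
vertex 0.327 -0.59 -1.328
endloop
endfacet
facet normal -0.415 0.667 -0.618
outer loop
vertex -0.709 0.408 -1.398
vertex -0.147 0.17 -2.032
vertex -0.922 -0.24 -1.954
endloop
endfacet
facet normal -0.497 -0.465 0.732
outer loop
vertex -0.709 0.408 -1.398
vertex -0.922 -0.24 -1.954
vertex 0.327 -0.59 -1.328
endloop
endfacet
facet normal -0.416 0.668 -0.617
outer loop
vertex -0.922 -0.24 -1.954
vertex -0.147 0.17 -2.032
vertex -0.36 -0.477 -2.589
endloop
endfacet
facet normal -0.307 -0.948 0.082
outer loop
vertex -0.922 -0.24 -1.954
vertex -0.36 -0.477 -2.589
vertex 0.327 -0.59 -1.328
endloop
endfacet
facet normal -0.416 0.668 -0.617
outer loop
vertex -0.36 -0.477 -2.589
vertex -0.147 0.17 -2.032
vertex 0.415 -0.067 -2.667
endloop
endfacet
facet normal 0.421 -0.854 -0.306
outer loop
vertex -0.36 -0.477 -2.589
vertex 0.415 -0.067 -2.667
vertex 0.327 -0.59 -1.328
endloop
endfacet

endsolid


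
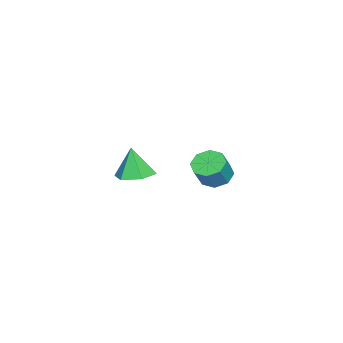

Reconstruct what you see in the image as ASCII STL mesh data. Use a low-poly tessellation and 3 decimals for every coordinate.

solid 
facet normal -0.533 0.126 -0.837
outer loop
vertex -1.899 -0.353 -0.936
vertex -2.725 -0.524 -0.436
vertex -2.198 0.274 -0.651
endloop
endfacet
facet normal 0.747 0.535 -0.395
outer loop
vertex -1.899 -0.353 -0.936
vertex -2.198 0.274 -0.651
vertex -1.09 -0.544 0.336
endloop
endfacet
facet normal 0.747 0.535 -0.395
outer loop
vertex -1.09 -0.544 0.336
vertex -2.198 0.274 -0.651
vertex -1.388 0.082 0.621
endloop
endfacet
facet normal 0.533 -0.127 0.836
outer loop
vertex -1.09 -0.544 0.336
vertex -1.388 0.082 0.621
vertex -1.915 -0.716 0.836
endloop
endfacet
facet normal -0.532 0.126 -0.837
outer loop
vertex -2.198 0.274 -0.651
vertex -2.725 -0.524 -0.436
vertex -2.806 0.433 -0.241
endloop
endfacet
facet normal 0.246 0.969 -0.011
outer loop
vertex -2.198 0.274 -0.651
vertex -2.806 0.433 -0.241
vertex -1.388 0.082 0.621
endloop
endfacet
facet normal 0.246 0.969 -0.011
outer loop
vertex -1.388 0.082 0.621
vertex -2.806 0.433 -0.241
vertex -1.996 0.241 1.031
endloop
endfacet
facet normal 0.532 -0.126 0.837
outer loop
vertex -1.388 0.082 0.621
vertex -1.996 0.241 1.031
vertex -1.915 -0.716 0.836
endloop
endfacet
facet normal -0.534 0.125 -0.836
outer loop
vertex -2.806 0.433 -0.241
vertex -2.725 -0.524 -0.436
vertex -3.366 0.031 0.056
endloop
endfacet
facet normal -0.398 0.835 0.380
outer loop
vertex -2.806 0.433 -0.241
vertex -3.366 0.031 0.056
vertex -1.996 0.241 1.031
endloop
endfacet
facet normal -0.398 0.835 0.380
outer loop
vertex -1.996 0.241 1.031
vertex -3.366 0.031 0.056
vertex -2.556 -0.161 1.328
endloop
endfacet
facet normal 0.534 -0.125 0.836
outer loop
vertex -1.996 0.241 1.031
vertex -2.556 -0.161 1.328
vertex -1.915 -0.716 0.836
endloop
endfacet
facet normal -0.533 0.126 -0.837
outer loop
vertex -3.366 0.031 0.056
vertex -2.725 -0.524 -0.436
vertex -3.55 -0.696 0.064
endloop
endfacet
facet normal -0.810 0.211 0.548
outer loop
vertex -3.366 0.031 0.056
vertex -3.55 -0.696 0.064
vertex -2.556 -0.161 1.328
endloop
endfacet
facet normal -0.810 0.212 0.547
outer loop
vertex -2.556 -0.161 1.328
vertex -3.55 -0.696 0.064
vertex -2.741 -0.887 1.336
endloop
endfacet
facet normal 0.533 -0.127 0.837
outer loop
vertex -2.556 -0.161 1.328
vertex -2.741 -0.887 1.336
vertex -1.915 -0.716 0.836
endloop
endfacet
facet normal -0.533 0.127 -0.836
outer loop
vertex -3.55 -0.696 0.064
vertex -2.725 -0.524 -0.436
vertex -3.252 -1.322 -0.221
endloop
endfacet
facet normal -0.747 -0.535 0.395
outer loop
vertex -3.55 -0.696 0.064
vertex -3.252 -1.322 -0.221
vertex -2.741 -0.887 1.336
endloop
endfacet
facet normal -0.747 -0.535 0.395
outer loop
vertex -2.741 -0.887 1.336
vertex -3.252 -1.322 -0.221
vertex -2.442 -1.514 1.051
endloop
endfacet
facet normal 0.533 -0.126 0.837
outer loop
vertex -2.741 -0.887 1.336
vertex -2.442 -1.514 1.051
vertex -1.915 -0.716 0.836
endloop
endfacet
facet normal -0.532 0.126 -0.837
outer loop
vertex -3.252 -1.322 -0.221
vertex -2.725 -0.524 -0.436
vertex -2.644 -1.481 -0.631
endloop
endfacet
facet normal -0.246 -0.969 0.011
outer loop
vertex -3.252 -1.322 -0.221
vertex -2.644 -1.481 -0.631
vertex -2.442 -1.514 1.051
endloop
endfacet
facet normal -0.246 -0.969 0.011
outer loop
vertex -2.442 -1.514 1.051
vertex -2.644 -1.481 -0.631
vertex -1.834 -1.673 0.641
endloop
endfacet
facet normal 0.532 -0.126 0.837
outer loop
vertex -2.442 -1.514 1.051
vertex -1.834 -1.673 0.641
vertex -1.915 -0.716 0.836
endloop
endfacet
facet normal -0.534 0.125 -0.836
outer loop
vertex -2.644 -1.481 -0.631
vertex -2.725 -0.524 -0.436
vertex -2.084 -1.079 -0.928
endloop
endfacet
facet normal 0.398 -0.835 -0.380
outer loop
vertex -2.644 -1.481 -0.631
vertex -2.084 -1.079 -0.928
vertex -1.834 -1.673 0.641
endloop
endfacet
facet normal 0.398 -0.835 -0.380
outer loop
vertex -1.834 -1.673 0.641
vertex -2.084 -1.079 -0.928
vertex -1.274 -1.271 0.344
endloop
endfacet
facet normal 0.534 -0.125 0.836
outer loop
vertex -1.834 -1.673 0.641
vertex -1.274 -1.271 0.344
vertex -1.915 -0.716 0.836
endloop
endfacet
facet normal -0.533 0.127 -0.837
outer loop
vertex -2.084 -1.079 -0.928
vertex -2.725 -0.524 -0.436
vertex -1.899 -0.353 -0.936
endloop
endfacet
facet normal 0.809 -0.212 -0.547
outer loop
vertex -2.084 -1.079 -0.928
vertex -1.899 -0.353 -0.936
vertex -1.274 -1.271 0.344
endloop
endfacet
facet normal 0.810 -0.211 -0.547
outer loop
vertex -1.274 -1.271 0.344
vertex -1.899 -0.353 -0.936
vertex -1.09 -0.544 0.336
endloop
endfacet
facet normal 0.533 -0.126 0.837
outer loop
vertex -1.274 -1.271 0.344
vertex -1.09 -0.544 0.336
vertex -1.915 -0.716 0.836
endloop
endfacet
facet normal 0.154 0.183 -0.971
outer loop
vertex 4.743 -2.02 3.057
vertex 3.913 -2.632 2.81
vertex 3.775 -1.595 2.983
endloop
endfacet
facet normal 0.260 0.707 0.657
outer loop
vertex 4.743 -2.02 3.057
vertex 3.775 -1.595 2.983
vertex 3.647 -2.948 4.49
endloop
endfacet
facet normal 0.153 0.182 -0.971
outer loop
vertex 3.775 -1.595 2.983
vertex 3.913 -2.632 2.81
vertex 2.945 -2.207 2.737
endloop
endfacet
facet normal -0.605 0.618 0.503
outer loop
vertex 3.775 -1.595 2.983
vertex 2.945 -2.207 2.737
vertex 3.647 -2.948 4.49
endloop
endfacet
facet normal 0.154 0.184 -0.971
outer loop
vertex 2.945 -2.207 2.737
vertex 3.913 -2.632 2.81
vertex 3.083 -3.243 2.563
endloop
endfacet
facet normal -0.937 -0.175 0.301
outer loop
vertex 2.945 -2.207 2.737
vertex 3.083 -3.243 2.563
vertex 3.647 -2.948 4.49
endloop
endfacet
facet normal 0.154 0.183 -0.971
outer loop
vertex 3.083 -3.243 2.563
vertex 3.913 -2.632 2.81
vertex 4.052 -3.668 2.637
endloop
endfacet
facet normal -0.405 -0.879 0.253
outer loop
vertex 3.083 -3.243 2.563
vertex 4.052 -3.668 2.637
vertex 3.647 -2.948 4.49
endloop
endfacet
facet normal 0.155 0.183 -0.971
outer loop
vertex 4.052 -3.668 2.637
vertex 3.913 -2.632 2.81
vertex 4.881 -3.057 2.884
endloop
endfacet
facet normal 0.460 -0.789 0.407
outer loop
vertex 4.052 -3.668 2.637
vertex 4.881 -3.057 2.884
vertex 3.647 -2.948 4.49
endloop
endfacet
facet normal 0.154 0.183 -0.971
outer loop
vertex 4.881 -3.057 2.884
vertex 3.913 -2.632 2.81
vertex 4.743 -2.02 3.057
endloop
endfacet
facet normal 0.793 0.004 0.609
outer loop
vertex 4.881 -3.057 2.884
vertex 4.743 -2.02 3.057
vertex 3.647 -2.948 4.49
endloop
endfacet

endsolid


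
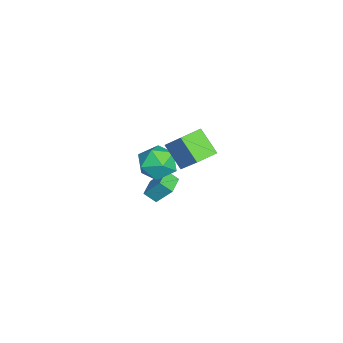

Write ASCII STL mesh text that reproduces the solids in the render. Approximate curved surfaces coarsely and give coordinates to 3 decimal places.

solid 
facet normal -0.984 0.177 0.035
outer loop
vertex -0.509 -1.544 -3.117
vertex -0.312 -0.671 -2.014
vertex -0.408 -0.875 -3.664
endloop
endfacet
facet normal -0.139 -0.614 -0.777
outer loop
vertex 0.772 -1.089 -3.706
vertex -0.509 -1.544 -3.117
vertex -0.408 -0.875 -3.664
endloop
endfacet
facet normal -0.983 0.178 0.035
outer loop
vertex -0.408 -0.875 -3.664
vertex -0.312 -0.671 -2.014
vertex -0.211 -0.003 -2.561
endloop
endfacet
facet normal 0.117 0.769 -0.629
outer loop
vertex -0.211 -0.003 -2.561
vertex 0.772 -1.089 -3.706
vertex -0.408 -0.875 -3.664
endloop
endfacet
facet normal -0.117 -0.768 0.629
outer loop
vertex -0.509 -1.544 -3.117
vertex 0.868 -0.885 -2.056
vertex -0.312 -0.671 -2.014
endloop
endfacet
facet normal -0.139 -0.615 -0.776
outer loop
vertex 0.671 -1.757 -3.159
vertex -0.509 -1.544 -3.117
vertex 0.772 -1.089 -3.706
endloop
endfacet
facet normal -0.116 -0.769 0.629
outer loop
vertex 0.671 -1.757 -3.159
vertex 0.868 -0.885 -2.056
vertex -0.509 -1.544 -3.117
endloop
endfacet
facet normal 0.139 0.615 0.776
outer loop
vertex -0.312 -0.671 -2.014
vertex 0.868 -0.885 -2.056
vertex -0.211 -0.003 -2.561
endloop
endfacet
facet normal 0.116 0.769 -0.629
outer loop
vertex 0.969 -0.216 -2.603
vertex 0.772 -1.089 -3.706
vertex -0.211 -0.003 -2.561
endloop
endfacet
facet normal 0.139 0.614 0.777
outer loop
vertex -0.211 -0.003 -2.561
vertex 0.868 -0.885 -2.056
vertex 0.969 -0.216 -2.603
endloop
endfacet
facet normal 0.983 -0.177 -0.035
outer loop
vertex 0.969 -0.216 -2.603
vertex 0.671 -1.757 -3.159
vertex 0.772 -1.089 -3.706
endloop
endfacet
facet normal 0.983 -0.177 -0.035
outer loop
vertex 0.868 -0.885 -2.056
vertex 0.671 -1.757 -3.159
vertex 0.969 -0.216 -2.603
endloop
endfacet
facet normal -0.992 0.116 -0.049
outer loop
vertex -0.665 -0.331 -1.25
vertex -0.785 -1.476 -1.542
vertex -0.803 -1.149 -0.4
endloop
endfacet
facet normal -0.707 0.564 0.428
outer loop
vertex -0.665 -0.331 -1.25
vertex -0.803 -1.149 -0.4
vertex -0.016 -0.271 -0.257
endloop
endfacet
facet normal -0.226 0.970 0.089
outer loop
vertex -0.665 -0.331 -1.25
vertex -0.016 -0.271 -0.257
vertex 0.49 -0.056 -1.311
endloop
endfacet
facet normal -0.216 0.773 -0.596
outer loop
vertex -0.665 -0.331 -1.25
vertex 0.49 -0.056 -1.311
vertex 0.014 -0.801 -2.105
endloop
endfacet
facet normal -0.689 0.246 -0.682
outer loop
vertex -0.665 -0.331 -1.25
vertex 0.014 -0.801 -2.105
vertex -0.785 -1.476 -1.542
endloop
endfacet
facet normal -0.361 0.174 0.916
outer loop
vertex -0.016 -0.271 -0.257
vertex -0.803 -1.149 -0.4
vertex 0.266 -1.379 0.065
endloop
endfacet
facet normal -0.823 -0.549 0.144
outer loop
vertex -0.803 -1.149 -0.4
vertex -0.785 -1.476 -1.542
vertex -0.21 -2.124 -0.729
endloop
endfacet
facet normal -0.332 -0.340 -0.880
outer loop
vertex -0.785 -1.476 -1.542
vertex 0.014 -0.801 -2.105
vertex 0.296 -1.909 -1.783
endloop
endfacet
facet normal 0.433 0.513 -0.741
outer loop
vertex 0.014 -0.801 -2.105
vertex 0.49 -0.056 -1.311
vertex 1.083 -1.031 -1.64
endloop
endfacet
facet normal 0.415 0.831 0.369
outer loop
vertex 0.49 -0.056 -1.311
vertex -0.016 -0.271 -0.257
vertex 1.065 -0.704 -0.498
endloop
endfacet
facet normal 0.216 -0.773 0.596
outer loop
vertex 0.945 -1.849 -0.79
vertex 0.266 -1.379 0.065
vertex -0.21 -2.124 -0.729
endloop
endfacet
facet normal 0.226 -0.970 -0.089
outer loop
vertex 0.945 -1.849 -0.79
vertex -0.21 -2.124 -0.729
vertex 0.296 -1.909 -1.783
endloop
endfacet
facet normal 0.707 -0.564 -0.428
outer loop
vertex 0.945 -1.849 -0.79
vertex 0.296 -1.909 -1.783
vertex 1.083 -1.031 -1.64
endloop
endfacet
facet normal 0.992 -0.116 0.049
outer loop
vertex 0.945 -1.849 -0.79
vertex 1.083 -1.031 -1.64
vertex 1.065 -0.704 -0.498
endloop
endfacet
facet normal 0.689 -0.246 0.682
outer loop
vertex 0.945 -1.849 -0.79
vertex 1.065 -0.704 -0.498
vertex 0.266 -1.379 0.065
endloop
endfacet
facet normal -0.433 -0.513 0.741
outer loop
vertex -0.21 -2.124 -0.729
vertex 0.266 -1.379 0.065
vertex -0.803 -1.149 -0.4
endloop
endfacet
facet normal -0.415 -0.831 -0.369
outer loop
vertex 0.296 -1.909 -1.783
vertex -0.21 -2.124 -0.729
vertex -0.785 -1.476 -1.542
endloop
endfacet
facet normal 0.361 -0.174 -0.916
outer loop
vertex 1.083 -1.031 -1.64
vertex 0.296 -1.909 -1.783
vertex 0.014 -0.801 -2.105
endloop
endfacet
facet normal 0.823 0.549 -0.144
outer loop
vertex 1.065 -0.704 -0.498
vertex 1.083 -1.031 -1.64
vertex 0.49 -0.056 -1.311
endloop
endfacet
facet normal 0.332 0.340 0.880
outer loop
vertex 0.266 -1.379 0.065
vertex 1.065 -0.704 -0.498
vertex -0.016 -0.271 -0.257
endloop
endfacet
facet normal -0.497 -0.536 0.682
outer loop
vertex 4.531 0.568 4.618
vertex 3.691 1.462 4.709
vertex 3.4 -0.337 3.083
endloop
endfacet
facet normal 0.683 -0.727 -0.075
outer loop
vertex 4.209 0.538 1.971
vertex 4.531 0.568 4.618
vertex 3.4 -0.337 3.083
endloop
endfacet
facet normal -0.496 -0.537 0.682
outer loop
vertex 3.4 -0.337 3.083
vertex 3.691 1.462 4.709
vertex 2.56 0.557 3.175
endloop
endfacet
facet normal -0.536 -0.429 -0.727
outer loop
vertex 2.56 0.557 3.175
vertex 4.209 0.538 1.971
vertex 3.4 -0.337 3.083
endloop
endfacet
facet normal 0.536 0.429 0.727
outer loop
vertex 4.531 0.568 4.618
vertex 4.5 2.337 3.597
vertex 3.691 1.462 4.709
endloop
endfacet
facet normal 0.683 -0.727 -0.075
outer loop
vertex 5.34 1.443 3.505
vertex 4.531 0.568 4.618
vertex 4.209 0.538 1.971
endloop
endfacet
facet normal 0.536 0.429 0.727
outer loop
vertex 5.34 1.443 3.505
vertex 4.5 2.337 3.597
vertex 4.531 0.568 4.618
endloop
endfacet
facet normal -0.683 0.727 0.075
outer loop
vertex 3.691 1.462 4.709
vertex 4.5 2.337 3.597
vertex 2.56 0.557 3.175
endloop
endfacet
facet normal -0.536 -0.429 -0.727
outer loop
vertex 3.369 1.432 2.062
vertex 4.209 0.538 1.971
vertex 2.56 0.557 3.175
endloop
endfacet
facet normal -0.683 0.727 0.075
outer loop
vertex 2.56 0.557 3.175
vertex 4.5 2.337 3.597
vertex 3.369 1.432 2.062
endloop
endfacet
facet normal 0.497 0.536 -0.683
outer loop
vertex 3.369 1.432 2.062
vertex 5.34 1.443 3.505
vertex 4.209 0.538 1.971
endloop
endfacet
facet normal 0.496 0.537 -0.682
outer loop
vertex 4.5 2.337 3.597
vertex 5.34 1.443 3.505
vertex 3.369 1.432 2.062
endloop
endfacet

endsolid


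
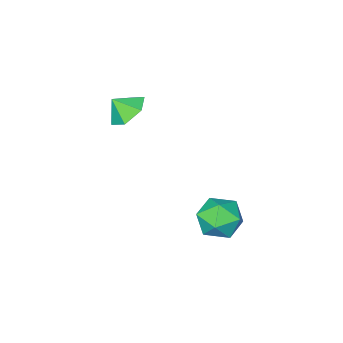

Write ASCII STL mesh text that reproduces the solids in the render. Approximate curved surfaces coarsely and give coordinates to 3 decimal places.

solid 
facet normal -0.521 0.408 -0.750
outer loop
vertex 2.047 -1.272 1.785
vertex 1.316 -2.048 1.871
vertex 1.208 -1.146 2.436
endloop
endfacet
facet normal 0.594 0.426 0.682
outer loop
vertex 2.047 -1.272 1.785
vertex 1.208 -1.146 2.436
vertex 1.884 -2.492 2.689
endloop
endfacet
facet normal -0.522 0.407 -0.750
outer loop
vertex 1.208 -1.146 2.436
vertex 1.316 -2.048 1.871
vertex 0.477 -1.922 2.523
endloop
endfacet
facet normal -0.052 0.159 0.986
outer loop
vertex 1.208 -1.146 2.436
vertex 0.477 -1.922 2.523
vertex 1.884 -2.492 2.689
endloop
endfacet
facet normal -0.522 0.407 -0.750
outer loop
vertex 0.477 -1.922 2.523
vertex 1.316 -2.048 1.871
vertex 0.585 -2.824 1.958
endloop
endfacet
facet normal -0.308 -0.531 0.789
outer loop
vertex 0.477 -1.922 2.523
vertex 0.585 -2.824 1.958
vertex 1.884 -2.492 2.689
endloop
endfacet
facet normal -0.522 0.407 -0.750
outer loop
vertex 0.585 -2.824 1.958
vertex 1.316 -2.048 1.871
vertex 1.424 -2.95 1.306
endloop
endfacet
facet normal 0.081 -0.954 0.289
outer loop
vertex 0.585 -2.824 1.958
vertex 1.424 -2.95 1.306
vertex 1.884 -2.492 2.689
endloop
endfacet
facet normal -0.521 0.408 -0.750
outer loop
vertex 1.424 -2.95 1.306
vertex 1.316 -2.048 1.871
vertex 2.155 -2.174 1.22
endloop
endfacet
facet normal 0.727 -0.686 -0.014
outer loop
vertex 1.424 -2.95 1.306
vertex 2.155 -2.174 1.22
vertex 1.884 -2.492 2.689
endloop
endfacet
facet normal -0.521 0.408 -0.750
outer loop
vertex 2.155 -2.174 1.22
vertex 1.316 -2.048 1.871
vertex 2.047 -1.272 1.785
endloop
endfacet
facet normal 0.983 0.004 0.182
outer loop
vertex 2.155 -2.174 1.22
vertex 2.047 -1.272 1.785
vertex 1.884 -2.492 2.689
endloop
endfacet
facet normal -0.398 0.417 0.817
outer loop
vertex -0.908 3.395 -3.305
vertex -1.528 2.346 -3.072
vertex -0.391 2.511 -2.603
endloop
endfacet
facet normal 0.249 0.687 0.682
outer loop
vertex -0.908 3.395 -3.305
vertex -0.391 2.511 -2.603
vertex 0.29 3.107 -3.452
endloop
endfacet
facet normal 0.237 0.971 0.028
outer loop
vertex -0.908 3.395 -3.305
vertex 0.29 3.107 -3.452
vertex -0.426 3.31 -4.445
endloop
endfacet
facet normal -0.417 0.876 -0.242
outer loop
vertex -0.908 3.395 -3.305
vertex -0.426 3.31 -4.445
vertex -1.55 2.84 -4.21
endloop
endfacet
facet normal -0.809 0.533 0.247
outer loop
vertex -0.908 3.395 -3.305
vertex -1.55 2.84 -4.21
vertex -1.528 2.346 -3.072
endloop
endfacet
facet normal 0.718 0.149 0.680
outer loop
vertex 0.29 3.107 -3.452
vertex -0.391 2.511 -2.603
vertex 0.41 1.88 -3.31
endloop
endfacet
facet normal -0.329 -0.289 0.899
outer loop
vertex -0.391 2.511 -2.603
vertex -1.528 2.346 -3.072
vertex -0.714 1.41 -3.075
endloop
endfacet
facet normal -0.995 -0.100 -0.024
outer loop
vertex -1.528 2.346 -3.072
vertex -1.55 2.84 -4.21
vertex -1.43 1.613 -4.068
endloop
endfacet
facet normal -0.360 0.455 -0.814
outer loop
vertex -1.55 2.84 -4.21
vertex -0.426 3.31 -4.445
vertex -0.749 2.209 -4.917
endloop
endfacet
facet normal 0.698 0.608 -0.379
outer loop
vertex -0.426 3.31 -4.445
vertex 0.29 3.107 -3.452
vertex 0.388 2.374 -4.448
endloop
endfacet
facet normal 0.417 -0.876 0.242
outer loop
vertex -0.232 1.325 -4.215
vertex 0.41 1.88 -3.31
vertex -0.714 1.41 -3.075
endloop
endfacet
facet normal -0.237 -0.971 -0.028
outer loop
vertex -0.232 1.325 -4.215
vertex -0.714 1.41 -3.075
vertex -1.43 1.613 -4.068
endloop
endfacet
facet normal -0.249 -0.687 -0.682
outer loop
vertex -0.232 1.325 -4.215
vertex -1.43 1.613 -4.068
vertex -0.749 2.209 -4.917
endloop
endfacet
facet normal 0.398 -0.417 -0.817
outer loop
vertex -0.232 1.325 -4.215
vertex -0.749 2.209 -4.917
vertex 0.388 2.374 -4.448
endloop
endfacet
facet normal 0.809 -0.533 -0.247
outer loop
vertex -0.232 1.325 -4.215
vertex 0.388 2.374 -4.448
vertex 0.41 1.88 -3.31
endloop
endfacet
facet normal 0.360 -0.455 0.814
outer loop
vertex -0.714 1.41 -3.075
vertex 0.41 1.88 -3.31
vertex -0.391 2.511 -2.603
endloop
endfacet
facet normal -0.698 -0.608 0.379
outer loop
vertex -1.43 1.613 -4.068
vertex -0.714 1.41 -3.075
vertex -1.528 2.346 -3.072
endloop
endfacet
facet normal -0.718 -0.149 -0.680
outer loop
vertex -0.749 2.209 -4.917
vertex -1.43 1.613 -4.068
vertex -1.55 2.84 -4.21
endloop
endfacet
facet normal 0.329 0.289 -0.899
outer loop
vertex 0.388 2.374 -4.448
vertex -0.749 2.209 -4.917
vertex -0.426 3.31 -4.445
endloop
endfacet
facet normal 0.995 0.100 0.024
outer loop
vertex 0.41 1.88 -3.31
vertex 0.388 2.374 -4.448
vertex 0.29 3.107 -3.452
endloop
endfacet

endsolid


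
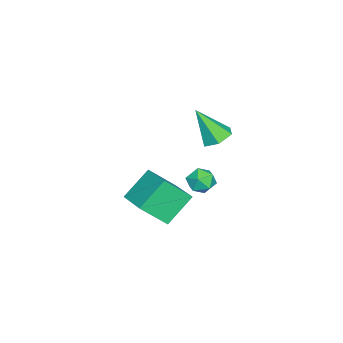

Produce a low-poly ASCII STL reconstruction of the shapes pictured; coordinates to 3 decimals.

solid 
facet normal -0.479 0.275 0.833
outer loop
vertex 0.743 1.227 0.687
vertex 0.045 0.817 0.421
vertex 0.627 0.408 0.891
endloop
endfacet
facet normal 0.221 0.206 0.953
outer loop
vertex 0.743 1.227 0.687
vertex 0.627 0.408 0.891
vertex 1.397 0.682 0.653
endloop
endfacet
facet normal 0.566 0.647 0.512
outer loop
vertex 0.743 1.227 0.687
vertex 1.397 0.682 0.653
vertex 1.292 1.261 0.037
endloop
endfacet
facet normal 0.078 0.990 0.118
outer loop
vertex 0.743 1.227 0.687
vertex 1.292 1.261 0.037
vertex 0.456 1.344 -0.106
endloop
endfacet
facet normal -0.567 0.760 0.317
outer loop
vertex 0.743 1.227 0.687
vertex 0.456 1.344 -0.106
vertex 0.045 0.817 0.421
endloop
endfacet
facet normal 0.408 -0.463 0.787
outer loop
vertex 1.397 0.682 0.653
vertex 0.627 0.408 0.891
vertex 1.104 -0.064 0.366
endloop
endfacet
facet normal -0.725 -0.350 0.593
outer loop
vertex 0.627 0.408 0.891
vertex 0.045 0.817 0.421
vertex 0.268 0.019 0.223
endloop
endfacet
facet normal -0.868 0.434 -0.243
outer loop
vertex 0.045 0.817 0.421
vertex 0.456 1.344 -0.106
vertex 0.163 0.598 -0.393
endloop
endfacet
facet normal 0.177 0.806 -0.564
outer loop
vertex 0.456 1.344 -0.106
vertex 1.292 1.261 0.037
vertex 0.933 0.872 -0.631
endloop
endfacet
facet normal 0.965 0.252 0.072
outer loop
vertex 1.292 1.261 0.037
vertex 1.397 0.682 0.653
vertex 1.515 0.463 -0.161
endloop
endfacet
facet normal -0.078 -0.990 -0.118
outer loop
vertex 0.817 0.053 -0.427
vertex 1.104 -0.064 0.366
vertex 0.268 0.019 0.223
endloop
endfacet
facet normal -0.566 -0.647 -0.512
outer loop
vertex 0.817 0.053 -0.427
vertex 0.268 0.019 0.223
vertex 0.163 0.598 -0.393
endloop
endfacet
facet normal -0.221 -0.206 -0.953
outer loop
vertex 0.817 0.053 -0.427
vertex 0.163 0.598 -0.393
vertex 0.933 0.872 -0.631
endloop
endfacet
facet normal 0.479 -0.275 -0.833
outer loop
vertex 0.817 0.053 -0.427
vertex 0.933 0.872 -0.631
vertex 1.515 0.463 -0.161
endloop
endfacet
facet normal 0.567 -0.760 -0.317
outer loop
vertex 0.817 0.053 -0.427
vertex 1.515 0.463 -0.161
vertex 1.104 -0.064 0.366
endloop
endfacet
facet normal -0.177 -0.806 0.564
outer loop
vertex 0.268 0.019 0.223
vertex 1.104 -0.064 0.366
vertex 0.627 0.408 0.891
endloop
endfacet
facet normal -0.965 -0.252 -0.072
outer loop
vertex 0.163 0.598 -0.393
vertex 0.268 0.019 0.223
vertex 0.045 0.817 0.421
endloop
endfacet
facet normal -0.408 0.463 -0.787
outer loop
vertex 0.933 0.872 -0.631
vertex 0.163 0.598 -0.393
vertex 0.456 1.344 -0.106
endloop
endfacet
facet normal 0.725 0.350 -0.593
outer loop
vertex 1.515 0.463 -0.161
vertex 0.933 0.872 -0.631
vertex 1.292 1.261 0.037
endloop
endfacet
facet normal 0.868 -0.434 0.243
outer loop
vertex 1.104 -0.064 0.366
vertex 1.515 0.463 -0.161
vertex 1.397 0.682 0.653
endloop
endfacet
facet normal -0.086 0.504 -0.859
outer loop
vertex 0.269 0.615 2.308
vertex -0.463 1.032 2.626
vertex 0.352 1.391 2.755
endloop
endfacet
facet normal 0.962 -0.206 0.179
outer loop
vertex 0.269 0.615 2.308
vertex 0.352 1.391 2.755
vertex -0.277 -0.052 4.474
endloop
endfacet
facet normal -0.086 0.504 -0.859
outer loop
vertex 0.352 1.391 2.755
vertex -0.463 1.032 2.626
vertex -0.38 1.808 3.073
endloop
endfacet
facet normal 0.571 0.514 0.640
outer loop
vertex 0.352 1.391 2.755
vertex -0.38 1.808 3.073
vertex -0.277 -0.052 4.474
endloop
endfacet
facet normal -0.087 0.504 -0.859
outer loop
vertex -0.38 1.808 3.073
vertex -0.463 1.032 2.626
vertex -1.194 1.448 2.944
endloop
endfacet
facet normal -0.362 0.548 0.754
outer loop
vertex -0.38 1.808 3.073
vertex -1.194 1.448 2.944
vertex -0.277 -0.052 4.474
endloop
endfacet
facet normal -0.087 0.504 -0.859
outer loop
vertex -1.194 1.448 2.944
vertex -0.463 1.032 2.626
vertex -1.278 0.672 2.497
endloop
endfacet
facet normal -0.903 -0.137 0.407
outer loop
vertex -1.194 1.448 2.944
vertex -1.278 0.672 2.497
vertex -0.277 -0.052 4.474
endloop
endfacet
facet normal -0.086 0.504 -0.860
outer loop
vertex -1.278 0.672 2.497
vertex -0.463 1.032 2.626
vertex -0.546 0.255 2.179
endloop
endfacet
facet normal -0.512 -0.857 -0.055
outer loop
vertex -1.278 0.672 2.497
vertex -0.546 0.255 2.179
vertex -0.277 -0.052 4.474
endloop
endfacet
facet normal -0.086 0.504 -0.860
outer loop
vertex -0.546 0.255 2.179
vertex -0.463 1.032 2.626
vertex 0.269 0.615 2.308
endloop
endfacet
facet normal 0.420 -0.892 -0.169
outer loop
vertex -0.546 0.255 2.179
vertex 0.269 0.615 2.308
vertex -0.277 -0.052 4.474
endloop
endfacet
facet normal -0.703 -0.665 -0.252
outer loop
vertex 0.309 -3.665 -2.496
vertex -0.991 -2.824 -1.092
vertex -0.374 -2.42 -3.875
endloop
endfacet
facet normal 0.622 -0.403 -0.672
outer loop
vertex 1.151 -0.976 -3.328
vertex 0.309 -3.665 -2.496
vertex -0.374 -2.42 -3.875
endloop
endfacet
facet normal -0.703 -0.665 -0.252
outer loop
vertex -0.374 -2.42 -3.875
vertex -0.991 -2.824 -1.092
vertex -1.674 -1.579 -2.472
endloop
endfacet
facet normal -0.345 0.629 -0.697
outer loop
vertex -1.674 -1.579 -2.472
vertex 1.151 -0.976 -3.328
vertex -0.374 -2.42 -3.875
endloop
endfacet
facet normal 0.346 -0.629 0.697
outer loop
vertex 0.309 -3.665 -2.496
vertex 0.534 -1.38 -0.545
vertex -0.991 -2.824 -1.092
endloop
endfacet
facet normal 0.622 -0.403 -0.671
outer loop
vertex 1.834 -2.221 -1.948
vertex 0.309 -3.665 -2.496
vertex 1.151 -0.976 -3.328
endloop
endfacet
facet normal 0.345 -0.629 0.697
outer loop
vertex 1.834 -2.221 -1.948
vertex 0.534 -1.38 -0.545
vertex 0.309 -3.665 -2.496
endloop
endfacet
facet normal -0.622 0.403 0.671
outer loop
vertex -0.991 -2.824 -1.092
vertex 0.534 -1.38 -0.545
vertex -1.674 -1.579 -2.472
endloop
endfacet
facet normal -0.345 0.629 -0.697
outer loop
vertex -0.149 -0.135 -1.924
vertex 1.151 -0.976 -3.328
vertex -1.674 -1.579 -2.472
endloop
endfacet
facet normal -0.622 0.402 0.671
outer loop
vertex -1.674 -1.579 -2.472
vertex 0.534 -1.38 -0.545
vertex -0.149 -0.135 -1.924
endloop
endfacet
facet normal 0.703 0.665 0.252
outer loop
vertex -0.149 -0.135 -1.924
vertex 1.834 -2.221 -1.948
vertex 1.151 -0.976 -3.328
endloop
endfacet
facet normal 0.703 0.665 0.252
outer loop
vertex 0.534 -1.38 -0.545
vertex 1.834 -2.221 -1.948
vertex -0.149 -0.135 -1.924
endloop
endfacet

endsolid


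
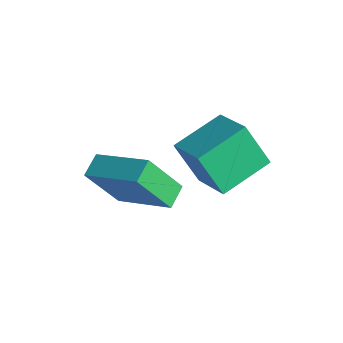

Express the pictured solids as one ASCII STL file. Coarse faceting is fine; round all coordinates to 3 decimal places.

solid 
facet normal -0.410 -0.293 0.864
outer loop
vertex 1.542 1.062 -1.932
vertex 0.072 1.129 -2.608
vertex 1.699 -0.667 -2.444
endloop
endfacet
facet normal 0.908 -0.041 0.417
outer loop
vertex 2.368 -0.189 -3.852
vertex 1.542 1.062 -1.932
vertex 1.699 -0.667 -2.444
endloop
endfacet
facet normal -0.411 -0.293 0.863
outer loop
vertex 1.699 -0.667 -2.444
vertex 0.072 1.129 -2.608
vertex 0.228 -0.6 -3.121
endloop
endfacet
facet normal 0.087 -0.955 -0.283
outer loop
vertex 0.228 -0.6 -3.121
vertex 2.368 -0.189 -3.852
vertex 1.699 -0.667 -2.444
endloop
endfacet
facet normal -0.087 0.955 0.283
outer loop
vertex 1.542 1.062 -1.932
vertex 0.741 1.607 -4.016
vertex 0.072 1.129 -2.608
endloop
endfacet
facet normal 0.908 -0.042 0.418
outer loop
vertex 2.212 1.54 -3.339
vertex 1.542 1.062 -1.932
vertex 2.368 -0.189 -3.852
endloop
endfacet
facet normal -0.087 0.955 0.283
outer loop
vertex 2.212 1.54 -3.339
vertex 0.741 1.607 -4.016
vertex 1.542 1.062 -1.932
endloop
endfacet
facet normal -0.908 0.042 -0.417
outer loop
vertex 0.072 1.129 -2.608
vertex 0.741 1.607 -4.016
vertex 0.228 -0.6 -3.121
endloop
endfacet
facet normal 0.087 -0.955 -0.283
outer loop
vertex 0.898 -0.122 -4.528
vertex 2.368 -0.189 -3.852
vertex 0.228 -0.6 -3.121
endloop
endfacet
facet normal -0.907 0.041 -0.418
outer loop
vertex 0.228 -0.6 -3.121
vertex 0.741 1.607 -4.016
vertex 0.898 -0.122 -4.528
endloop
endfacet
facet normal 0.410 0.293 -0.863
outer loop
vertex 0.898 -0.122 -4.528
vertex 2.212 1.54 -3.339
vertex 2.368 -0.189 -3.852
endloop
endfacet
facet normal 0.411 0.293 -0.863
outer loop
vertex 0.741 1.607 -4.016
vertex 2.212 1.54 -3.339
vertex 0.898 -0.122 -4.528
endloop
endfacet
facet normal -0.516 0.771 0.372
outer loop
vertex -0.737 -2.694 -3.302
vertex 1.038 -1.923 -2.437
vertex -0.412 -1.749 -4.811
endloop
endfacet
facet normal -0.837 -0.364 -0.408
outer loop
vertex 0.022 -2.397 -5.123
vertex -0.737 -2.694 -3.302
vertex -0.412 -1.749 -4.811
endloop
endfacet
facet normal -0.516 0.771 0.372
outer loop
vertex -0.412 -1.749 -4.811
vertex 1.038 -1.923 -2.437
vertex 1.363 -0.978 -3.946
endloop
endfacet
facet normal 0.180 0.522 -0.834
outer loop
vertex 1.363 -0.978 -3.946
vertex 0.022 -2.397 -5.123
vertex -0.412 -1.749 -4.811
endloop
endfacet
facet normal -0.180 -0.522 0.834
outer loop
vertex -0.737 -2.694 -3.302
vertex 1.472 -2.571 -2.749
vertex 1.038 -1.923 -2.437
endloop
endfacet
facet normal -0.837 -0.364 -0.408
outer loop
vertex -0.303 -3.342 -3.614
vertex -0.737 -2.694 -3.302
vertex 0.022 -2.397 -5.123
endloop
endfacet
facet normal -0.180 -0.522 0.834
outer loop
vertex -0.303 -3.342 -3.614
vertex 1.472 -2.571 -2.749
vertex -0.737 -2.694 -3.302
endloop
endfacet
facet normal 0.837 0.364 0.408
outer loop
vertex 1.038 -1.923 -2.437
vertex 1.472 -2.571 -2.749
vertex 1.363 -0.978 -3.946
endloop
endfacet
facet normal 0.180 0.522 -0.834
outer loop
vertex 1.797 -1.626 -4.258
vertex 0.022 -2.397 -5.123
vertex 1.363 -0.978 -3.946
endloop
endfacet
facet normal 0.837 0.364 0.408
outer loop
vertex 1.363 -0.978 -3.946
vertex 1.472 -2.571 -2.749
vertex 1.797 -1.626 -4.258
endloop
endfacet
facet normal 0.516 -0.771 -0.372
outer loop
vertex 1.797 -1.626 -4.258
vertex -0.303 -3.342 -3.614
vertex 0.022 -2.397 -5.123
endloop
endfacet
facet normal 0.516 -0.771 -0.372
outer loop
vertex 1.472 -2.571 -2.749
vertex -0.303 -3.342 -3.614
vertex 1.797 -1.626 -4.258
endloop
endfacet

endsolid


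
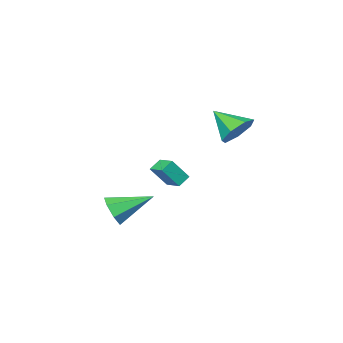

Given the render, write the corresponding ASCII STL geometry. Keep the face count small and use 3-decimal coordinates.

solid 
facet normal 0.744 -0.516 -0.424
outer loop
vertex 4.372 -1.53 -3.262
vertex 3.79 -1.825 -3.925
vertex 4.323 -1.062 -3.918
endloop
endfacet
facet normal 0.349 0.775 0.527
outer loop
vertex 4.372 -1.53 -3.262
vertex 4.323 -1.062 -3.918
vertex 2.19 -0.715 -3.015
endloop
endfacet
facet normal 0.745 -0.516 -0.423
outer loop
vertex 4.323 -1.062 -3.918
vertex 3.79 -1.825 -3.925
vertex 3.873 -1.169 -4.579
endloop
endfacet
facet normal 0.071 0.976 -0.207
outer loop
vertex 4.323 -1.062 -3.918
vertex 3.873 -1.169 -4.579
vertex 2.19 -0.715 -3.015
endloop
endfacet
facet normal 0.745 -0.516 -0.423
outer loop
vertex 3.873 -1.169 -4.579
vertex 3.79 -1.825 -3.925
vertex 3.361 -1.769 -4.748
endloop
endfacet
facet normal -0.463 0.583 -0.668
outer loop
vertex 3.873 -1.169 -4.579
vertex 3.361 -1.769 -4.748
vertex 2.19 -0.715 -3.015
endloop
endfacet
facet normal 0.745 -0.516 -0.423
outer loop
vertex 3.361 -1.769 -4.748
vertex 3.79 -1.825 -3.925
vertex 3.172 -2.411 -4.298
endloop
endfacet
facet normal -0.853 -0.107 -0.511
outer loop
vertex 3.361 -1.769 -4.748
vertex 3.172 -2.411 -4.298
vertex 2.19 -0.715 -3.015
endloop
endfacet
facet normal 0.745 -0.516 -0.423
outer loop
vertex 3.172 -2.411 -4.298
vertex 3.79 -1.825 -3.925
vertex 3.449 -2.612 -3.566
endloop
endfacet
facet normal -0.804 -0.576 0.146
outer loop
vertex 3.172 -2.411 -4.298
vertex 3.449 -2.612 -3.566
vertex 2.19 -0.715 -3.015
endloop
endfacet
facet normal 0.744 -0.516 -0.424
outer loop
vertex 3.449 -2.612 -3.566
vertex 3.79 -1.825 -3.925
vertex 3.983 -2.22 -3.106
endloop
endfacet
facet normal -0.353 -0.469 0.809
outer loop
vertex 3.449 -2.612 -3.566
vertex 3.983 -2.22 -3.106
vertex 2.19 -0.715 -3.015
endloop
endfacet
facet normal 0.744 -0.516 -0.424
outer loop
vertex 3.983 -2.22 -3.106
vertex 3.79 -1.825 -3.925
vertex 4.372 -1.53 -3.262
endloop
endfacet
facet normal 0.160 0.131 0.978
outer loop
vertex 3.983 -2.22 -3.106
vertex 4.372 -1.53 -3.262
vertex 2.19 -0.715 -3.015
endloop
endfacet
facet normal -0.199 0.781 -0.592
outer loop
vertex -2.305 -0.726 -0.576
vertex -2.63 -0.164 0.274
vertex -1.648 -0.232 -0.146
endloop
endfacet
facet normal 0.691 -0.656 -0.303
outer loop
vertex -2.305 -0.726 -0.576
vertex -1.648 -0.232 -0.146
vertex -2.27 -1.576 1.346
endloop
endfacet
facet normal -0.199 0.781 -0.592
outer loop
vertex -1.648 -0.232 -0.146
vertex -2.63 -0.164 0.274
vertex -1.73 0.314 0.601
endloop
endfacet
facet normal 0.955 -0.180 0.236
outer loop
vertex -1.648 -0.232 -0.146
vertex -1.73 0.314 0.601
vertex -2.27 -1.576 1.346
endloop
endfacet
facet normal -0.199 0.780 -0.593
outer loop
vertex -1.73 0.314 0.601
vertex -2.63 -0.164 0.274
vertex -2.49 0.5 1.101
endloop
endfacet
facet normal 0.569 0.156 0.807
outer loop
vertex -1.73 0.314 0.601
vertex -2.49 0.5 1.101
vertex -2.27 -1.576 1.346
endloop
endfacet
facet normal -0.199 0.780 -0.593
outer loop
vertex -2.49 0.5 1.101
vertex -2.63 -0.164 0.274
vertex -3.355 0.186 0.978
endloop
endfacet
facet normal -0.175 0.097 0.980
outer loop
vertex -2.49 0.5 1.101
vertex -3.355 0.186 0.978
vertex -2.27 -1.576 1.346
endloop
endfacet
facet normal -0.198 0.781 -0.592
outer loop
vertex -3.355 0.186 0.978
vertex -2.63 -0.164 0.274
vertex -3.674 -0.391 0.324
endloop
endfacet
facet normal -0.717 -0.311 0.624
outer loop
vertex -3.355 0.186 0.978
vertex -3.674 -0.391 0.324
vertex -2.27 -1.576 1.346
endloop
endfacet
facet normal -0.198 0.781 -0.593
outer loop
vertex -3.674 -0.391 0.324
vertex -2.63 -0.164 0.274
vertex -3.207 -0.797 -0.367
endloop
endfacet
facet normal -0.649 -0.761 0.009
outer loop
vertex -3.674 -0.391 0.324
vertex -3.207 -0.797 -0.367
vertex -2.27 -1.576 1.346
endloop
endfacet
facet normal -0.199 0.781 -0.592
outer loop
vertex -3.207 -0.797 -0.367
vertex -2.63 -0.164 0.274
vertex -2.305 -0.726 -0.576
endloop
endfacet
facet normal -0.022 -0.914 -0.404
outer loop
vertex -3.207 -0.797 -0.367
vertex -2.305 -0.726 -0.576
vertex -2.27 -1.576 1.346
endloop
endfacet
facet normal -0.828 -0.042 0.560
outer loop
vertex -0.109 -3.041 -1.85
vertex 0.007 -1.966 -1.597
vertex -0.897 -2.688 -2.989
endloop
endfacet
facet normal -0.105 -0.968 -0.227
outer loop
vertex -0.227 -2.654 -3.443
vertex -0.109 -3.041 -1.85
vertex -0.897 -2.688 -2.989
endloop
endfacet
facet normal -0.828 -0.043 0.560
outer loop
vertex -0.897 -2.688 -2.989
vertex 0.007 -1.966 -1.597
vertex -0.782 -1.613 -2.737
endloop
endfacet
facet normal -0.552 0.246 -0.797
outer loop
vertex -0.782 -1.613 -2.737
vertex -0.227 -2.654 -3.443
vertex -0.897 -2.688 -2.989
endloop
endfacet
facet normal 0.552 -0.247 0.796
outer loop
vertex -0.109 -3.041 -1.85
vertex 0.677 -1.932 -2.051
vertex 0.007 -1.966 -1.597
endloop
endfacet
facet normal -0.105 -0.968 -0.227
outer loop
vertex 0.562 -3.007 -2.303
vertex -0.109 -3.041 -1.85
vertex -0.227 -2.654 -3.443
endloop
endfacet
facet normal 0.551 -0.246 0.798
outer loop
vertex 0.562 -3.007 -2.303
vertex 0.677 -1.932 -2.051
vertex -0.109 -3.041 -1.85
endloop
endfacet
facet normal 0.105 0.968 0.227
outer loop
vertex 0.007 -1.966 -1.597
vertex 0.677 -1.932 -2.051
vertex -0.782 -1.613 -2.737
endloop
endfacet
facet normal -0.551 0.247 -0.797
outer loop
vertex -0.111 -1.579 -3.19
vertex -0.227 -2.654 -3.443
vertex -0.782 -1.613 -2.737
endloop
endfacet
facet normal 0.105 0.968 0.228
outer loop
vertex -0.782 -1.613 -2.737
vertex 0.677 -1.932 -2.051
vertex -0.111 -1.579 -3.19
endloop
endfacet
facet normal 0.828 0.042 -0.560
outer loop
vertex -0.111 -1.579 -3.19
vertex 0.562 -3.007 -2.303
vertex -0.227 -2.654 -3.443
endloop
endfacet
facet normal 0.828 0.043 -0.559
outer loop
vertex 0.677 -1.932 -2.051
vertex 0.562 -3.007 -2.303
vertex -0.111 -1.579 -3.19
endloop
endfacet

endsolid
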